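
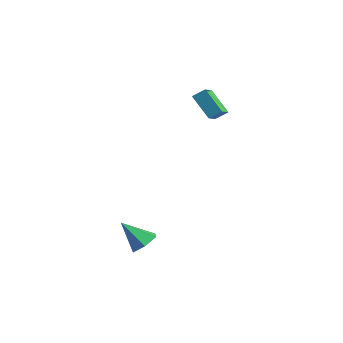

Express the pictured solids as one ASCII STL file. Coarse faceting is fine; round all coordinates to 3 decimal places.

solid 
facet normal -0.705 -0.127 0.698
outer loop
vertex -0.756 3.629 3.303
vertex -1.369 4.485 2.84
vertex -1.177 3.039 2.77
endloop
endfacet
facet normal 0.533 -0.744 0.403
outer loop
vertex 0.129 3.275 1.48
vertex -0.756 3.629 3.303
vertex -1.177 3.039 2.77
endloop
endfacet
facet normal -0.706 -0.127 0.696
outer loop
vertex -1.177 3.039 2.77
vertex -1.369 4.485 2.84
vertex -1.789 3.895 2.306
endloop
endfacet
facet normal -0.467 -0.656 -0.593
outer loop
vertex -1.789 3.895 2.306
vertex 0.129 3.275 1.48
vertex -1.177 3.039 2.77
endloop
endfacet
facet normal 0.467 0.656 0.593
outer loop
vertex -0.756 3.629 3.303
vertex -0.063 4.721 1.55
vertex -1.369 4.485 2.84
endloop
endfacet
facet normal 0.533 -0.744 0.403
outer loop
vertex 0.549 3.865 2.014
vertex -0.756 3.629 3.303
vertex 0.129 3.275 1.48
endloop
endfacet
facet normal 0.467 0.656 0.593
outer loop
vertex 0.549 3.865 2.014
vertex -0.063 4.721 1.55
vertex -0.756 3.629 3.303
endloop
endfacet
facet normal -0.533 0.744 -0.403
outer loop
vertex -1.369 4.485 2.84
vertex -0.063 4.721 1.55
vertex -1.789 3.895 2.306
endloop
endfacet
facet normal -0.467 -0.656 -0.593
outer loop
vertex -0.484 4.131 1.017
vertex 0.129 3.275 1.48
vertex -1.789 3.895 2.306
endloop
endfacet
facet normal -0.533 0.744 -0.403
outer loop
vertex -1.789 3.895 2.306
vertex -0.063 4.721 1.55
vertex -0.484 4.131 1.017
endloop
endfacet
facet normal 0.706 0.128 -0.697
outer loop
vertex -0.484 4.131 1.017
vertex 0.549 3.865 2.014
vertex 0.129 3.275 1.48
endloop
endfacet
facet normal 0.706 0.126 -0.697
outer loop
vertex -0.063 4.721 1.55
vertex 0.549 3.865 2.014
vertex -0.484 4.131 1.017
endloop
endfacet
facet normal 0.485 0.468 -0.738
outer loop
vertex 4.722 -3.089 -4.053
vertex 4.147 -3.45 -4.66
vertex 3.958 -2.647 -4.275
endloop
endfacet
facet normal 0.034 0.495 0.868
outer loop
vertex 4.722 -3.089 -4.053
vertex 3.958 -2.647 -4.275
vertex 3.253 -4.31 -3.3
endloop
endfacet
facet normal 0.485 0.468 -0.738
outer loop
vertex 3.958 -2.647 -4.275
vertex 4.147 -3.45 -4.66
vertex 3.383 -3.007 -4.881
endloop
endfacet
facet normal -0.746 0.543 0.386
outer loop
vertex 3.958 -2.647 -4.275
vertex 3.383 -3.007 -4.881
vertex 3.253 -4.31 -3.3
endloop
endfacet
facet normal 0.485 0.468 -0.739
outer loop
vertex 3.383 -3.007 -4.881
vertex 4.147 -3.45 -4.66
vertex 3.571 -3.81 -5.266
endloop
endfacet
facet normal -0.972 -0.136 -0.192
outer loop
vertex 3.383 -3.007 -4.881
vertex 3.571 -3.81 -5.266
vertex 3.253 -4.31 -3.3
endloop
endfacet
facet normal 0.486 0.467 -0.739
outer loop
vertex 3.571 -3.81 -5.266
vertex 4.147 -3.45 -4.66
vertex 4.335 -4.253 -5.044
endloop
endfacet
facet normal -0.417 -0.863 -0.287
outer loop
vertex 3.571 -3.81 -5.266
vertex 4.335 -4.253 -5.044
vertex 3.253 -4.31 -3.3
endloop
endfacet
facet normal 0.486 0.467 -0.739
outer loop
vertex 4.335 -4.253 -5.044
vertex 4.147 -3.45 -4.66
vertex 4.91 -3.892 -4.438
endloop
endfacet
facet normal 0.365 -0.910 0.196
outer loop
vertex 4.335 -4.253 -5.044
vertex 4.91 -3.892 -4.438
vertex 3.253 -4.31 -3.3
endloop
endfacet
facet normal 0.486 0.468 -0.738
outer loop
vertex 4.91 -3.892 -4.438
vertex 4.147 -3.45 -4.66
vertex 4.722 -3.089 -4.053
endloop
endfacet
facet normal 0.590 -0.233 0.773
outer loop
vertex 4.91 -3.892 -4.438
vertex 4.722 -3.089 -4.053
vertex 3.253 -4.31 -3.3
endloop
endfacet

endsolid


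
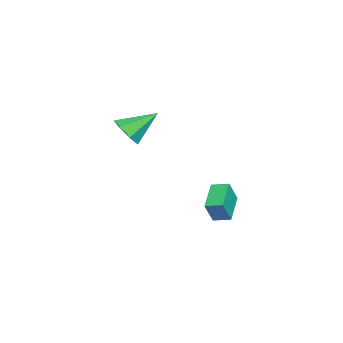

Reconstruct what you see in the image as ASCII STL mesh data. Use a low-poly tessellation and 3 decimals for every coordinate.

solid 
facet normal -0.909 0.053 0.414
outer loop
vertex -1.445 -0.691 -2.533
vertex -1.286 0.312 -2.312
vertex -2.024 -0.309 -3.852
endloop
endfacet
facet normal -0.152 -0.965 -0.213
outer loop
vertex -0.234 -0.412 -4.668
vertex -1.445 -0.691 -2.533
vertex -2.024 -0.309 -3.852
endloop
endfacet
facet normal -0.909 0.053 0.414
outer loop
vertex -2.024 -0.309 -3.852
vertex -1.286 0.312 -2.312
vertex -1.865 0.695 -3.631
endloop
endfacet
facet normal -0.389 0.256 -0.885
outer loop
vertex -1.865 0.695 -3.631
vertex -0.234 -0.412 -4.668
vertex -2.024 -0.309 -3.852
endloop
endfacet
facet normal 0.389 -0.257 0.885
outer loop
vertex -1.445 -0.691 -2.533
vertex 0.504 0.209 -3.128
vertex -1.286 0.312 -2.312
endloop
endfacet
facet normal -0.153 -0.965 -0.213
outer loop
vertex 0.345 -0.795 -3.349
vertex -1.445 -0.691 -2.533
vertex -0.234 -0.412 -4.668
endloop
endfacet
facet normal 0.389 -0.256 0.885
outer loop
vertex 0.345 -0.795 -3.349
vertex 0.504 0.209 -3.128
vertex -1.445 -0.691 -2.533
endloop
endfacet
facet normal 0.153 0.965 0.213
outer loop
vertex -1.286 0.312 -2.312
vertex 0.504 0.209 -3.128
vertex -1.865 0.695 -3.631
endloop
endfacet
facet normal -0.389 0.257 -0.885
outer loop
vertex -0.075 0.591 -4.447
vertex -0.234 -0.412 -4.668
vertex -1.865 0.695 -3.631
endloop
endfacet
facet normal 0.153 0.965 0.212
outer loop
vertex -1.865 0.695 -3.631
vertex 0.504 0.209 -3.128
vertex -0.075 0.591 -4.447
endloop
endfacet
facet normal 0.909 -0.053 -0.414
outer loop
vertex -0.075 0.591 -4.447
vertex 0.345 -0.795 -3.349
vertex -0.234 -0.412 -4.668
endloop
endfacet
facet normal 0.909 -0.053 -0.414
outer loop
vertex 0.504 0.209 -3.128
vertex 0.345 -0.795 -3.349
vertex -0.075 0.591 -4.447
endloop
endfacet
facet normal 0.306 -0.743 -0.595
outer loop
vertex 3.725 -4.753 3.629
vertex 2.988 -4.513 2.951
vertex 3.954 -4.157 3.003
endloop
endfacet
facet normal 0.713 0.359 0.603
outer loop
vertex 3.725 -4.753 3.629
vertex 3.954 -4.157 3.003
vertex 2.352 -2.967 4.189
endloop
endfacet
facet normal 0.306 -0.743 -0.596
outer loop
vertex 3.954 -4.157 3.003
vertex 2.988 -4.513 2.951
vertex 3.455 -3.829 2.338
endloop
endfacet
facet normal 0.580 0.814 -0.034
outer loop
vertex 3.954 -4.157 3.003
vertex 3.455 -3.829 2.338
vertex 2.352 -2.967 4.189
endloop
endfacet
facet normal 0.306 -0.743 -0.595
outer loop
vertex 3.455 -3.829 2.338
vertex 2.988 -4.513 2.951
vertex 2.605 -4.016 2.134
endloop
endfacet
facet normal -0.084 0.883 -0.461
outer loop
vertex 3.455 -3.829 2.338
vertex 2.605 -4.016 2.134
vertex 2.352 -2.967 4.189
endloop
endfacet
facet normal 0.306 -0.743 -0.595
outer loop
vertex 2.605 -4.016 2.134
vertex 2.988 -4.513 2.951
vertex 2.044 -4.577 2.545
endloop
endfacet
facet normal -0.778 0.515 -0.359
outer loop
vertex 2.605 -4.016 2.134
vertex 2.044 -4.577 2.545
vertex 2.352 -2.967 4.189
endloop
endfacet
facet normal 0.306 -0.743 -0.595
outer loop
vertex 2.044 -4.577 2.545
vertex 2.988 -4.513 2.951
vertex 2.194 -5.089 3.262
endloop
endfacet
facet normal -0.981 -0.013 0.196
outer loop
vertex 2.044 -4.577 2.545
vertex 2.194 -5.089 3.262
vertex 2.352 -2.967 4.189
endloop
endfacet
facet normal 0.305 -0.743 -0.596
outer loop
vertex 2.194 -5.089 3.262
vertex 2.988 -4.513 2.951
vertex 2.942 -5.168 3.744
endloop
endfacet
facet normal -0.539 -0.303 0.786
outer loop
vertex 2.194 -5.089 3.262
vertex 2.942 -5.168 3.744
vertex 2.352 -2.967 4.189
endloop
endfacet
facet normal 0.306 -0.743 -0.596
outer loop
vertex 2.942 -5.168 3.744
vertex 2.988 -4.513 2.951
vertex 3.725 -4.753 3.629
endloop
endfacet
facet normal 0.215 -0.138 0.967
outer loop
vertex 2.942 -5.168 3.744
vertex 3.725 -4.753 3.629
vertex 2.352 -2.967 4.189
endloop
endfacet

endsolid


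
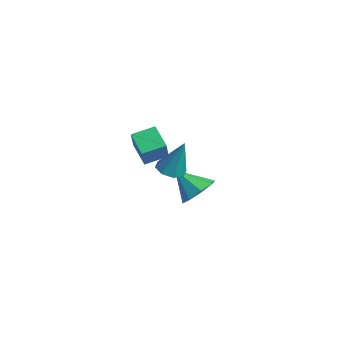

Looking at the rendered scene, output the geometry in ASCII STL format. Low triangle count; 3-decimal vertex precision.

solid 
facet normal 0.550 0.471 -0.690
outer loop
vertex -2.037 3.642 -2.686
vertex -2.602 3.146 -3.475
vertex -2.707 4.079 -2.922
endloop
endfacet
facet normal -0.068 0.392 0.917
outer loop
vertex -2.037 3.642 -2.686
vertex -2.707 4.079 -2.922
vertex -3.598 2.294 -2.225
endloop
endfacet
facet normal 0.549 0.471 -0.690
outer loop
vertex -2.707 4.079 -2.922
vertex -2.602 3.146 -3.475
vertex -3.316 3.97 -3.481
endloop
endfacet
facet normal -0.622 0.534 0.573
outer loop
vertex -2.707 4.079 -2.922
vertex -3.316 3.97 -3.481
vertex -3.598 2.294 -2.225
endloop
endfacet
facet normal 0.549 0.471 -0.690
outer loop
vertex -3.316 3.97 -3.481
vertex -2.602 3.146 -3.475
vertex -3.507 3.378 -4.037
endloop
endfacet
facet normal -0.969 0.229 0.089
outer loop
vertex -3.316 3.97 -3.481
vertex -3.507 3.378 -4.037
vertex -3.598 2.294 -2.225
endloop
endfacet
facet normal 0.549 0.470 -0.691
outer loop
vertex -3.507 3.378 -4.037
vertex -2.602 3.146 -3.475
vertex -3.168 2.65 -4.263
endloop
endfacet
facet normal -0.905 -0.344 -0.251
outer loop
vertex -3.507 3.378 -4.037
vertex -3.168 2.65 -4.263
vertex -3.598 2.294 -2.225
endloop
endfacet
facet normal 0.550 0.470 -0.691
outer loop
vertex -3.168 2.65 -4.263
vertex -2.602 3.146 -3.475
vertex -2.498 2.212 -4.028
endloop
endfacet
facet normal -0.468 -0.848 -0.247
outer loop
vertex -3.168 2.65 -4.263
vertex -2.498 2.212 -4.028
vertex -3.598 2.294 -2.225
endloop
endfacet
facet normal 0.550 0.470 -0.690
outer loop
vertex -2.498 2.212 -4.028
vertex -2.602 3.146 -3.475
vertex -1.889 2.322 -3.468
endloop
endfacet
facet normal 0.088 -0.991 0.099
outer loop
vertex -2.498 2.212 -4.028
vertex -1.889 2.322 -3.468
vertex -3.598 2.294 -2.225
endloop
endfacet
facet normal 0.550 0.470 -0.690
outer loop
vertex -1.889 2.322 -3.468
vertex -2.602 3.146 -3.475
vertex -1.698 2.914 -2.912
endloop
endfacet
facet normal 0.435 -0.687 0.582
outer loop
vertex -1.889 2.322 -3.468
vertex -1.698 2.914 -2.912
vertex -3.598 2.294 -2.225
endloop
endfacet
facet normal 0.550 0.470 -0.690
outer loop
vertex -1.698 2.914 -2.912
vertex -2.602 3.146 -3.475
vertex -2.037 3.642 -2.686
endloop
endfacet
facet normal 0.370 -0.114 0.922
outer loop
vertex -1.698 2.914 -2.912
vertex -2.037 3.642 -2.686
vertex -3.598 2.294 -2.225
endloop
endfacet
facet normal -0.826 -0.066 0.559
outer loop
vertex 0.902 -1.963 3.516
vertex 1.049 -0.794 3.871
vertex -0.017 -1.453 2.218
endloop
endfacet
facet normal -0.120 -0.950 -0.288
outer loop
vertex 1.091 -1.366 1.469
vertex 0.902 -1.963 3.516
vertex -0.017 -1.453 2.218
endloop
endfacet
facet normal -0.827 -0.065 0.559
outer loop
vertex -0.017 -1.453 2.218
vertex 1.049 -0.794 3.871
vertex 0.131 -0.285 2.572
endloop
endfacet
facet normal -0.550 0.305 -0.778
outer loop
vertex 0.131 -0.285 2.572
vertex 1.091 -1.366 1.469
vertex -0.017 -1.453 2.218
endloop
endfacet
facet normal 0.550 -0.305 0.778
outer loop
vertex 0.902 -1.963 3.516
vertex 2.157 -0.707 3.122
vertex 1.049 -0.794 3.871
endloop
endfacet
facet normal -0.119 -0.950 -0.288
outer loop
vertex 2.009 -1.875 2.768
vertex 0.902 -1.963 3.516
vertex 1.091 -1.366 1.469
endloop
endfacet
facet normal 0.550 -0.305 0.778
outer loop
vertex 2.009 -1.875 2.768
vertex 2.157 -0.707 3.122
vertex 0.902 -1.963 3.516
endloop
endfacet
facet normal 0.120 0.950 0.288
outer loop
vertex 1.049 -0.794 3.871
vertex 2.157 -0.707 3.122
vertex 0.131 -0.285 2.572
endloop
endfacet
facet normal -0.550 0.305 -0.778
outer loop
vertex 1.238 -0.197 1.824
vertex 1.091 -1.366 1.469
vertex 0.131 -0.285 2.572
endloop
endfacet
facet normal 0.120 0.950 0.289
outer loop
vertex 0.131 -0.285 2.572
vertex 2.157 -0.707 3.122
vertex 1.238 -0.197 1.824
endloop
endfacet
facet normal 0.827 0.066 -0.559
outer loop
vertex 1.238 -0.197 1.824
vertex 2.009 -1.875 2.768
vertex 1.091 -1.366 1.469
endloop
endfacet
facet normal 0.826 0.065 -0.560
outer loop
vertex 2.157 -0.707 3.122
vertex 2.009 -1.875 2.768
vertex 1.238 -0.197 1.824
endloop
endfacet
facet normal -0.267 -0.232 -0.935
outer loop
vertex -0.148 1.205 -0.6
vertex -0.792 0.805 -0.317
vertex -0.648 1.568 -0.547
endloop
endfacet
facet normal 0.587 0.810 -0.011
outer loop
vertex -0.148 1.205 -0.6
vertex -0.648 1.568 -0.547
vertex -0.228 1.295 1.657
endloop
endfacet
facet normal -0.267 -0.232 -0.935
outer loop
vertex -0.648 1.568 -0.547
vertex -0.792 0.805 -0.317
vertex -1.233 1.484 -0.359
endloop
endfacet
facet normal -0.096 0.985 0.140
outer loop
vertex -0.648 1.568 -0.547
vertex -1.233 1.484 -0.359
vertex -0.228 1.295 1.657
endloop
endfacet
facet normal -0.268 -0.232 -0.935
outer loop
vertex -1.233 1.484 -0.359
vertex -0.792 0.805 -0.317
vertex -1.559 1.002 -0.146
endloop
endfacet
facet normal -0.671 0.628 0.394
outer loop
vertex -1.233 1.484 -0.359
vertex -1.559 1.002 -0.146
vertex -0.228 1.295 1.657
endloop
endfacet
facet normal -0.268 -0.232 -0.935
outer loop
vertex -1.559 1.002 -0.146
vertex -0.792 0.805 -0.317
vertex -1.437 0.405 -0.033
endloop
endfacet
facet normal -0.800 -0.050 0.598
outer loop
vertex -1.559 1.002 -0.146
vertex -1.437 0.405 -0.033
vertex -0.228 1.295 1.657
endloop
endfacet
facet normal -0.268 -0.232 -0.935
outer loop
vertex -1.437 0.405 -0.033
vertex -0.792 0.805 -0.317
vertex -0.937 0.042 -0.086
endloop
endfacet
facet normal -0.408 -0.655 0.636
outer loop
vertex -1.437 0.405 -0.033
vertex -0.937 0.042 -0.086
vertex -0.228 1.295 1.657
endloop
endfacet
facet normal -0.267 -0.232 -0.935
outer loop
vertex -0.937 0.042 -0.086
vertex -0.792 0.805 -0.317
vertex -0.352 0.127 -0.274
endloop
endfacet
facet normal 0.276 -0.830 0.484
outer loop
vertex -0.937 0.042 -0.086
vertex -0.352 0.127 -0.274
vertex -0.228 1.295 1.657
endloop
endfacet
facet normal -0.267 -0.233 -0.935
outer loop
vertex -0.352 0.127 -0.274
vertex -0.792 0.805 -0.317
vertex -0.025 0.608 -0.487
endloop
endfacet
facet normal 0.849 -0.474 0.232
outer loop
vertex -0.352 0.127 -0.274
vertex -0.025 0.608 -0.487
vertex -0.228 1.295 1.657
endloop
endfacet
facet normal -0.267 -0.232 -0.935
outer loop
vertex -0.025 0.608 -0.487
vertex -0.792 0.805 -0.317
vertex -0.148 1.205 -0.6
endloop
endfacet
facet normal 0.978 0.207 0.026
outer loop
vertex -0.025 0.608 -0.487
vertex -0.148 1.205 -0.6
vertex -0.228 1.295 1.657
endloop
endfacet

endsolid


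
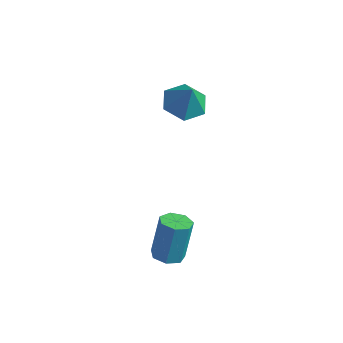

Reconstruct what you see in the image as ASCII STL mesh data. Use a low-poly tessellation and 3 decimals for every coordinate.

solid 
facet normal -0.003 -0.317 -0.949
outer loop
vertex -0.584 -2.704 -2.679
vertex -1.243 -2.592 -2.714
vertex -0.74 -2.172 -2.856
endloop
endfacet
facet normal 0.963 0.253 -0.089
outer loop
vertex -0.584 -2.704 -2.679
vertex -0.74 -2.172 -2.856
vertex -0.577 -2.14 -0.991
endloop
endfacet
facet normal 0.963 0.255 -0.089
outer loop
vertex -0.577 -2.14 -0.991
vertex -0.74 -2.172 -2.856
vertex -0.734 -1.609 -1.168
endloop
endfacet
facet normal 0.004 0.317 0.948
outer loop
vertex -0.577 -2.14 -0.991
vertex -0.734 -1.609 -1.168
vertex -1.237 -2.028 -1.026
endloop
endfacet
facet normal -0.003 -0.317 -0.948
outer loop
vertex -0.74 -2.172 -2.856
vertex -1.243 -2.592 -2.714
vertex -1.276 -1.957 -2.926
endloop
endfacet
facet normal 0.389 0.874 -0.293
outer loop
vertex -0.74 -2.172 -2.856
vertex -1.276 -1.957 -2.926
vertex -0.734 -1.609 -1.168
endloop
endfacet
facet normal 0.390 0.873 -0.293
outer loop
vertex -0.734 -1.609 -1.168
vertex -1.276 -1.957 -2.926
vertex -1.269 -1.393 -1.237
endloop
endfacet
facet normal 0.005 0.316 0.949
outer loop
vertex -0.734 -1.609 -1.168
vertex -1.269 -1.393 -1.237
vertex -1.237 -2.028 -1.026
endloop
endfacet
facet normal -0.005 -0.317 -0.948
outer loop
vertex -1.276 -1.957 -2.926
vertex -1.243 -2.592 -2.714
vertex -1.787 -2.219 -2.836
endloop
endfacet
facet normal -0.477 0.834 -0.277
outer loop
vertex -1.276 -1.957 -2.926
vertex -1.787 -2.219 -2.836
vertex -1.269 -1.393 -1.237
endloop
endfacet
facet normal -0.477 0.834 -0.276
outer loop
vertex -1.269 -1.393 -1.237
vertex -1.787 -2.219 -2.836
vertex -1.78 -1.656 -1.148
endloop
endfacet
facet normal 0.003 0.315 0.949
outer loop
vertex -1.269 -1.393 -1.237
vertex -1.78 -1.656 -1.148
vertex -1.237 -2.028 -1.026
endloop
endfacet
facet normal -0.004 -0.316 -0.949
outer loop
vertex -1.787 -2.219 -2.836
vertex -1.243 -2.592 -2.714
vertex -1.888 -2.762 -2.655
endloop
endfacet
facet normal -0.985 0.166 -0.051
outer loop
vertex -1.787 -2.219 -2.836
vertex -1.888 -2.762 -2.655
vertex -1.78 -1.656 -1.148
endloop
endfacet
facet normal -0.985 0.167 -0.052
outer loop
vertex -1.78 -1.656 -1.148
vertex -1.888 -2.762 -2.655
vertex -1.882 -2.199 -0.966
endloop
endfacet
facet normal 0.004 0.317 0.948
outer loop
vertex -1.78 -1.656 -1.148
vertex -1.882 -2.199 -0.966
vertex -1.237 -2.028 -1.026
endloop
endfacet
facet normal -0.003 -0.316 -0.949
outer loop
vertex -1.888 -2.762 -2.655
vertex -1.243 -2.592 -2.714
vertex -1.504 -3.177 -2.518
endloop
endfacet
facet normal -0.751 -0.625 0.211
outer loop
vertex -1.888 -2.762 -2.655
vertex -1.504 -3.177 -2.518
vertex -1.882 -2.199 -0.966
endloop
endfacet
facet normal -0.750 -0.626 0.212
outer loop
vertex -1.882 -2.199 -0.966
vertex -1.504 -3.177 -2.518
vertex -1.498 -2.613 -0.83
endloop
endfacet
facet normal 0.005 0.316 0.949
outer loop
vertex -1.882 -2.199 -0.966
vertex -1.498 -2.613 -0.83
vertex -1.237 -2.028 -1.026
endloop
endfacet
facet normal -0.004 -0.316 -0.949
outer loop
vertex -1.504 -3.177 -2.518
vertex -1.243 -2.592 -2.714
vertex -0.924 -3.151 -2.529
endloop
endfacet
facet normal 0.048 -0.947 0.316
outer loop
vertex -1.504 -3.177 -2.518
vertex -0.924 -3.151 -2.529
vertex -1.498 -2.613 -0.83
endloop
endfacet
facet normal 0.048 -0.947 0.316
outer loop
vertex -1.498 -2.613 -0.83
vertex -0.924 -3.151 -2.529
vertex -0.917 -2.587 -0.84
endloop
endfacet
facet normal 0.002 0.317 0.948
outer loop
vertex -1.498 -2.613 -0.83
vertex -0.917 -2.587 -0.84
vertex -1.237 -2.028 -1.026
endloop
endfacet
facet normal -0.003 -0.316 -0.949
outer loop
vertex -0.924 -3.151 -2.529
vertex -1.243 -2.592 -2.714
vertex -0.584 -2.704 -2.679
endloop
endfacet
facet normal 0.811 -0.556 0.182
outer loop
vertex -0.924 -3.151 -2.529
vertex -0.584 -2.704 -2.679
vertex -0.917 -2.587 -0.84
endloop
endfacet
facet normal 0.811 -0.556 0.182
outer loop
vertex -0.917 -2.587 -0.84
vertex -0.584 -2.704 -2.679
vertex -0.577 -2.14 -0.991
endloop
endfacet
facet normal 0.004 0.318 0.948
outer loop
vertex -0.917 -2.587 -0.84
vertex -0.577 -2.14 -0.991
vertex -1.237 -2.028 -1.026
endloop
endfacet
facet normal -0.368 0.116 -0.923
outer loop
vertex -3.041 2.491 0.989
vertex -3.931 2.373 1.329
vertex -3.546 3.252 1.286
endloop
endfacet
facet normal 0.843 0.436 0.317
outer loop
vertex -3.041 2.491 0.989
vertex -3.546 3.252 1.286
vertex -3.469 2.227 2.491
endloop
endfacet
facet normal -0.367 0.115 -0.923
outer loop
vertex -3.546 3.252 1.286
vertex -3.931 2.373 1.329
vertex -4.437 3.133 1.625
endloop
endfacet
facet normal 0.141 0.759 0.636
outer loop
vertex -3.546 3.252 1.286
vertex -4.437 3.133 1.625
vertex -3.469 2.227 2.491
endloop
endfacet
facet normal -0.367 0.115 -0.923
outer loop
vertex -4.437 3.133 1.625
vertex -3.931 2.373 1.329
vertex -4.821 2.255 1.668
endloop
endfacet
facet normal -0.498 0.258 0.828
outer loop
vertex -4.437 3.133 1.625
vertex -4.821 2.255 1.668
vertex -3.469 2.227 2.491
endloop
endfacet
facet normal -0.367 0.117 -0.923
outer loop
vertex -4.821 2.255 1.668
vertex -3.931 2.373 1.329
vertex -4.316 1.495 1.371
endloop
endfacet
facet normal -0.438 -0.564 0.700
outer loop
vertex -4.821 2.255 1.668
vertex -4.316 1.495 1.371
vertex -3.469 2.227 2.491
endloop
endfacet
facet normal -0.367 0.117 -0.923
outer loop
vertex -4.316 1.495 1.371
vertex -3.931 2.373 1.329
vertex -3.426 1.613 1.032
endloop
endfacet
facet normal 0.263 -0.887 0.381
outer loop
vertex -4.316 1.495 1.371
vertex -3.426 1.613 1.032
vertex -3.469 2.227 2.491
endloop
endfacet
facet normal -0.368 0.116 -0.923
outer loop
vertex -3.426 1.613 1.032
vertex -3.931 2.373 1.329
vertex -3.041 2.491 0.989
endloop
endfacet
facet normal 0.903 -0.387 0.189
outer loop
vertex -3.426 1.613 1.032
vertex -3.041 2.491 0.989
vertex -3.469 2.227 2.491
endloop
endfacet

endsolid


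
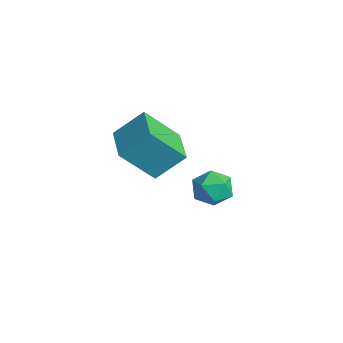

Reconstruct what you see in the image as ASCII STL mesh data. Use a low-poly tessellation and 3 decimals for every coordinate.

solid 
facet normal -0.806 -0.122 0.579
outer loop
vertex -3.662 1.935 -0.875
vertex -3.42 1.021 -0.731
vertex -3.098 1.7 -0.139
endloop
endfacet
facet normal -0.569 0.550 0.612
outer loop
vertex -3.662 1.935 -0.875
vertex -3.098 1.7 -0.139
vertex -2.904 2.479 -0.659
endloop
endfacet
facet normal -0.573 0.818 -0.050
outer loop
vertex -3.662 1.935 -0.875
vertex -2.904 2.479 -0.659
vertex -3.107 2.281 -1.573
endloop
endfacet
facet normal -0.813 0.312 -0.492
outer loop
vertex -3.662 1.935 -0.875
vertex -3.107 2.281 -1.573
vertex -3.426 1.38 -1.618
endloop
endfacet
facet normal -0.957 -0.270 -0.103
outer loop
vertex -3.662 1.935 -0.875
vertex -3.426 1.38 -1.618
vertex -3.42 1.021 -0.731
endloop
endfacet
facet normal 0.108 0.533 0.839
outer loop
vertex -2.904 2.479 -0.659
vertex -3.098 1.7 -0.139
vertex -2.194 1.9 -0.382
endloop
endfacet
facet normal -0.277 -0.554 0.785
outer loop
vertex -3.098 1.7 -0.139
vertex -3.42 1.021 -0.731
vertex -2.513 0.999 -0.427
endloop
endfacet
facet normal -0.522 -0.792 -0.317
outer loop
vertex -3.42 1.021 -0.731
vertex -3.426 1.38 -1.618
vertex -2.716 0.801 -1.341
endloop
endfacet
facet normal -0.287 0.149 -0.946
outer loop
vertex -3.426 1.38 -1.618
vertex -3.107 2.281 -1.573
vertex -2.522 1.58 -1.861
endloop
endfacet
facet normal 0.101 0.967 -0.232
outer loop
vertex -3.107 2.281 -1.573
vertex -2.904 2.479 -0.659
vertex -2.2 2.259 -1.269
endloop
endfacet
facet normal 0.813 -0.312 0.492
outer loop
vertex -1.958 1.345 -1.125
vertex -2.194 1.9 -0.382
vertex -2.513 0.999 -0.427
endloop
endfacet
facet normal 0.573 -0.818 0.050
outer loop
vertex -1.958 1.345 -1.125
vertex -2.513 0.999 -0.427
vertex -2.716 0.801 -1.341
endloop
endfacet
facet normal 0.569 -0.550 -0.612
outer loop
vertex -1.958 1.345 -1.125
vertex -2.716 0.801 -1.341
vertex -2.522 1.58 -1.861
endloop
endfacet
facet normal 0.806 0.122 -0.579
outer loop
vertex -1.958 1.345 -1.125
vertex -2.522 1.58 -1.861
vertex -2.2 2.259 -1.269
endloop
endfacet
facet normal 0.957 0.270 0.103
outer loop
vertex -1.958 1.345 -1.125
vertex -2.2 2.259 -1.269
vertex -2.194 1.9 -0.382
endloop
endfacet
facet normal 0.287 -0.149 0.946
outer loop
vertex -2.513 0.999 -0.427
vertex -2.194 1.9 -0.382
vertex -3.098 1.7 -0.139
endloop
endfacet
facet normal -0.101 -0.967 0.232
outer loop
vertex -2.716 0.801 -1.341
vertex -2.513 0.999 -0.427
vertex -3.42 1.021 -0.731
endloop
endfacet
facet normal -0.108 -0.533 -0.839
outer loop
vertex -2.522 1.58 -1.861
vertex -2.716 0.801 -1.341
vertex -3.426 1.38 -1.618
endloop
endfacet
facet normal 0.277 0.554 -0.785
outer loop
vertex -2.2 2.259 -1.269
vertex -2.522 1.58 -1.861
vertex -3.107 2.281 -1.573
endloop
endfacet
facet normal 0.522 0.792 0.317
outer loop
vertex -2.194 1.9 -0.382
vertex -2.2 2.259 -1.269
vertex -2.904 2.479 -0.659
endloop
endfacet
facet normal -0.965 0.263 0.011
outer loop
vertex -2.874 -2.605 3.606
vertex -2.544 -1.441 4.713
vertex -2.524 -1.259 2.086
endloop
endfacet
facet normal -0.201 -0.710 -0.675
outer loop
vertex -0.836 -1.719 2.067
vertex -2.874 -2.605 3.606
vertex -2.524 -1.259 2.086
endloop
endfacet
facet normal -0.965 0.262 0.011
outer loop
vertex -2.524 -1.259 2.086
vertex -2.544 -1.441 4.713
vertex -2.195 -0.095 3.193
endloop
endfacet
facet normal 0.170 0.654 -0.738
outer loop
vertex -2.195 -0.095 3.193
vertex -0.836 -1.719 2.067
vertex -2.524 -1.259 2.086
endloop
endfacet
facet normal -0.170 -0.653 0.738
outer loop
vertex -2.874 -2.605 3.606
vertex -0.856 -1.901 4.694
vertex -2.544 -1.441 4.713
endloop
endfacet
facet normal -0.201 -0.710 -0.675
outer loop
vertex -1.185 -3.065 3.587
vertex -2.874 -2.605 3.606
vertex -0.836 -1.719 2.067
endloop
endfacet
facet normal -0.170 -0.654 0.738
outer loop
vertex -1.185 -3.065 3.587
vertex -0.856 -1.901 4.694
vertex -2.874 -2.605 3.606
endloop
endfacet
facet normal 0.201 0.710 0.675
outer loop
vertex -2.544 -1.441 4.713
vertex -0.856 -1.901 4.694
vertex -2.195 -0.095 3.193
endloop
endfacet
facet normal 0.170 0.653 -0.738
outer loop
vertex -0.506 -0.555 3.174
vertex -0.836 -1.719 2.067
vertex -2.195 -0.095 3.193
endloop
endfacet
facet normal 0.201 0.710 0.675
outer loop
vertex -2.195 -0.095 3.193
vertex -0.856 -1.901 4.694
vertex -0.506 -0.555 3.174
endloop
endfacet
facet normal 0.965 -0.263 -0.011
outer loop
vertex -0.506 -0.555 3.174
vertex -1.185 -3.065 3.587
vertex -0.836 -1.719 2.067
endloop
endfacet
facet normal 0.965 -0.263 -0.010
outer loop
vertex -0.856 -1.901 4.694
vertex -1.185 -3.065 3.587
vertex -0.506 -0.555 3.174
endloop
endfacet

endsolid


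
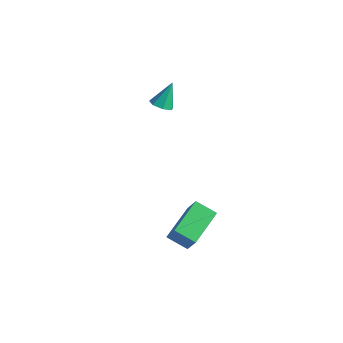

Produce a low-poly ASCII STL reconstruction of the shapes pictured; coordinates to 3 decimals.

solid 
facet normal -0.505 0.197 -0.840
outer loop
vertex 2.19 -2.926 -1.556
vertex 1.808 -0.958 -0.866
vertex 3.254 -2.528 -2.102
endloop
endfacet
facet normal 0.180 -0.928 -0.325
outer loop
vertex 4.112 -2.862 -0.674
vertex 2.19 -2.926 -1.556
vertex 3.254 -2.528 -2.102
endloop
endfacet
facet normal -0.505 0.196 -0.840
outer loop
vertex 3.254 -2.528 -2.102
vertex 1.808 -0.958 -0.866
vertex 2.871 -0.56 -1.412
endloop
endfacet
facet normal 0.844 0.316 -0.433
outer loop
vertex 2.871 -0.56 -1.412
vertex 4.112 -2.862 -0.674
vertex 3.254 -2.528 -2.102
endloop
endfacet
facet normal -0.844 -0.316 0.433
outer loop
vertex 2.19 -2.926 -1.556
vertex 2.666 -1.292 0.562
vertex 1.808 -0.958 -0.866
endloop
endfacet
facet normal 0.180 -0.928 -0.326
outer loop
vertex 3.049 -3.26 -0.128
vertex 2.19 -2.926 -1.556
vertex 4.112 -2.862 -0.674
endloop
endfacet
facet normal -0.844 -0.316 0.434
outer loop
vertex 3.049 -3.26 -0.128
vertex 2.666 -1.292 0.562
vertex 2.19 -2.926 -1.556
endloop
endfacet
facet normal -0.180 0.928 0.325
outer loop
vertex 1.808 -0.958 -0.866
vertex 2.666 -1.292 0.562
vertex 2.871 -0.56 -1.412
endloop
endfacet
facet normal 0.844 0.316 -0.434
outer loop
vertex 3.73 -0.894 0.016
vertex 4.112 -2.862 -0.674
vertex 2.871 -0.56 -1.412
endloop
endfacet
facet normal -0.180 0.928 0.325
outer loop
vertex 2.871 -0.56 -1.412
vertex 2.666 -1.292 0.562
vertex 3.73 -0.894 0.016
endloop
endfacet
facet normal 0.505 -0.197 0.840
outer loop
vertex 3.73 -0.894 0.016
vertex 3.049 -3.26 -0.128
vertex 4.112 -2.862 -0.674
endloop
endfacet
facet normal 0.505 -0.196 0.841
outer loop
vertex 2.666 -1.292 0.562
vertex 3.049 -3.26 -0.128
vertex 3.73 -0.894 0.016
endloop
endfacet
facet normal -0.017 -0.513 -0.858
outer loop
vertex -3.149 3.171 1.336
vertex -3.844 3.106 1.389
vertex -3.476 3.614 1.078
endloop
endfacet
facet normal 0.791 0.610 0.044
outer loop
vertex -3.149 3.171 1.336
vertex -3.476 3.614 1.078
vertex -3.816 3.934 2.771
endloop
endfacet
facet normal -0.017 -0.513 -0.858
outer loop
vertex -3.476 3.614 1.078
vertex -3.844 3.106 1.389
vertex -4.08 3.674 1.054
endloop
endfacet
facet normal 0.104 0.981 -0.165
outer loop
vertex -3.476 3.614 1.078
vertex -4.08 3.674 1.054
vertex -3.816 3.934 2.771
endloop
endfacet
facet normal -0.019 -0.514 -0.858
outer loop
vertex -4.08 3.674 1.054
vertex -3.844 3.106 1.389
vertex -4.506 3.307 1.283
endloop
endfacet
facet normal -0.657 0.754 -0.013
outer loop
vertex -4.08 3.674 1.054
vertex -4.506 3.307 1.283
vertex -3.816 3.934 2.771
endloop
endfacet
facet normal -0.019 -0.514 -0.858
outer loop
vertex -4.506 3.307 1.283
vertex -3.844 3.106 1.389
vertex -4.434 2.789 1.592
endloop
endfacet
facet normal -0.918 0.101 0.383
outer loop
vertex -4.506 3.307 1.283
vertex -4.434 2.789 1.592
vertex -3.816 3.934 2.771
endloop
endfacet
facet normal -0.019 -0.514 -0.857
outer loop
vertex -4.434 2.789 1.592
vertex -3.844 3.106 1.389
vertex -3.918 2.51 1.748
endloop
endfacet
facet normal -0.483 -0.488 0.727
outer loop
vertex -4.434 2.789 1.592
vertex -3.918 2.51 1.748
vertex -3.816 3.934 2.771
endloop
endfacet
facet normal -0.016 -0.514 -0.857
outer loop
vertex -3.918 2.51 1.748
vertex -3.844 3.106 1.389
vertex -3.346 2.68 1.635
endloop
endfacet
facet normal 0.319 -0.568 0.759
outer loop
vertex -3.918 2.51 1.748
vertex -3.346 2.68 1.635
vertex -3.816 3.934 2.771
endloop
endfacet
facet normal -0.017 -0.515 -0.857
outer loop
vertex -3.346 2.68 1.635
vertex -3.844 3.106 1.389
vertex -3.149 3.171 1.336
endloop
endfacet
facet normal 0.887 -0.079 0.454
outer loop
vertex -3.346 2.68 1.635
vertex -3.149 3.171 1.336
vertex -3.816 3.934 2.771
endloop
endfacet

endsolid


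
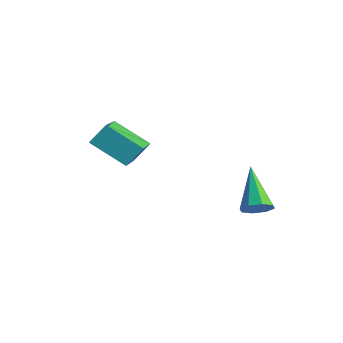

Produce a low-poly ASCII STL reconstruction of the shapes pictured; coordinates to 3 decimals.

solid 
facet normal 0.638 -0.440 -0.632
outer loop
vertex -0.319 2.641 -2.826
vertex -0.794 2.362 -3.111
vertex -0.495 2.899 -3.183
endloop
endfacet
facet normal 0.462 0.811 0.358
outer loop
vertex -0.319 2.641 -2.826
vertex -0.495 2.899 -3.183
vertex -2.006 3.198 -1.909
endloop
endfacet
facet normal 0.639 -0.440 -0.631
outer loop
vertex -0.495 2.899 -3.183
vertex -0.794 2.362 -3.111
vertex -0.845 2.843 -3.498
endloop
endfacet
facet normal 0.024 0.979 -0.201
outer loop
vertex -0.495 2.899 -3.183
vertex -0.845 2.843 -3.498
vertex -2.006 3.198 -1.909
endloop
endfacet
facet normal 0.636 -0.441 -0.633
outer loop
vertex -0.845 2.843 -3.498
vertex -0.794 2.362 -3.111
vertex -1.166 2.505 -3.585
endloop
endfacet
facet normal -0.538 0.649 -0.538
outer loop
vertex -0.845 2.843 -3.498
vertex -1.166 2.505 -3.585
vertex -2.006 3.198 -1.909
endloop
endfacet
facet normal 0.637 -0.440 -0.633
outer loop
vertex -1.166 2.505 -3.585
vertex -0.794 2.362 -3.111
vertex -1.269 2.083 -3.395
endloop
endfacet
facet normal -0.892 0.014 -0.453
outer loop
vertex -1.166 2.505 -3.585
vertex -1.269 2.083 -3.395
vertex -2.006 3.198 -1.909
endloop
endfacet
facet normal 0.637 -0.441 -0.632
outer loop
vertex -1.269 2.083 -3.395
vertex -0.794 2.362 -3.111
vertex -1.094 1.824 -3.038
endloop
endfacet
facet normal -0.831 -0.556 0.005
outer loop
vertex -1.269 2.083 -3.395
vertex -1.094 1.824 -3.038
vertex -2.006 3.198 -1.909
endloop
endfacet
facet normal 0.637 -0.441 -0.633
outer loop
vertex -1.094 1.824 -3.038
vertex -0.794 2.362 -3.111
vertex -0.743 1.88 -2.724
endloop
endfacet
facet normal -0.391 -0.725 0.567
outer loop
vertex -1.094 1.824 -3.038
vertex -0.743 1.88 -2.724
vertex -2.006 3.198 -1.909
endloop
endfacet
facet normal 0.637 -0.440 -0.633
outer loop
vertex -0.743 1.88 -2.724
vertex -0.794 2.362 -3.111
vertex -0.422 2.218 -2.636
endloop
endfacet
facet normal 0.169 -0.396 0.903
outer loop
vertex -0.743 1.88 -2.724
vertex -0.422 2.218 -2.636
vertex -2.006 3.198 -1.909
endloop
endfacet
facet normal 0.638 -0.439 -0.633
outer loop
vertex -0.422 2.218 -2.636
vertex -0.794 2.362 -3.111
vertex -0.319 2.641 -2.826
endloop
endfacet
facet normal 0.524 0.240 0.818
outer loop
vertex -0.422 2.218 -2.636
vertex -0.319 2.641 -2.826
vertex -2.006 3.198 -1.909
endloop
endfacet
facet normal -0.775 -0.361 0.519
outer loop
vertex -3.66 -1.854 1.419
vertex -4.924 -0.44 0.517
vertex -3.837 -2.441 0.746
endloop
endfacet
facet normal 0.602 -0.674 0.429
outer loop
vertex -2.636 -1.88 -0.057
vertex -3.66 -1.854 1.419
vertex -3.837 -2.441 0.746
endloop
endfacet
facet normal -0.775 -0.361 0.519
outer loop
vertex -3.837 -2.441 0.746
vertex -4.924 -0.44 0.517
vertex -5.101 -1.027 -0.156
endloop
endfacet
facet normal -0.193 -0.645 -0.740
outer loop
vertex -5.101 -1.027 -0.156
vertex -2.636 -1.88 -0.057
vertex -3.837 -2.441 0.746
endloop
endfacet
facet normal 0.193 0.645 0.740
outer loop
vertex -3.66 -1.854 1.419
vertex -3.723 0.121 -0.286
vertex -4.924 -0.44 0.517
endloop
endfacet
facet normal 0.602 -0.674 0.429
outer loop
vertex -2.459 -1.293 0.616
vertex -3.66 -1.854 1.419
vertex -2.636 -1.88 -0.057
endloop
endfacet
facet normal 0.193 0.645 0.740
outer loop
vertex -2.459 -1.293 0.616
vertex -3.723 0.121 -0.286
vertex -3.66 -1.854 1.419
endloop
endfacet
facet normal -0.602 0.674 -0.429
outer loop
vertex -4.924 -0.44 0.517
vertex -3.723 0.121 -0.286
vertex -5.101 -1.027 -0.156
endloop
endfacet
facet normal -0.193 -0.645 -0.740
outer loop
vertex -3.9 -0.466 -0.959
vertex -2.636 -1.88 -0.057
vertex -5.101 -1.027 -0.156
endloop
endfacet
facet normal -0.602 0.674 -0.429
outer loop
vertex -5.101 -1.027 -0.156
vertex -3.723 0.121 -0.286
vertex -3.9 -0.466 -0.959
endloop
endfacet
facet normal 0.775 0.361 -0.519
outer loop
vertex -3.9 -0.466 -0.959
vertex -2.459 -1.293 0.616
vertex -2.636 -1.88 -0.057
endloop
endfacet
facet normal 0.775 0.361 -0.519
outer loop
vertex -3.723 0.121 -0.286
vertex -2.459 -1.293 0.616
vertex -3.9 -0.466 -0.959
endloop
endfacet

endsolid


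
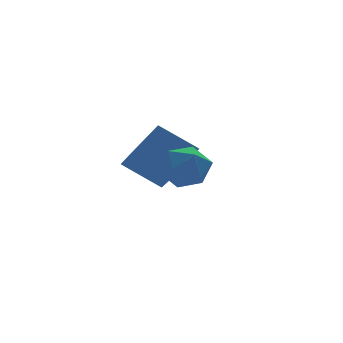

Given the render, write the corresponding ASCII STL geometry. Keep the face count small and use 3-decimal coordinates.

solid 
facet normal -0.500 0.799 -0.333
outer loop
vertex -3.599 0.089 0.491
vertex -4.513 -0.206 1.155
vertex -3.682 0.492 1.583
endloop
endfacet
facet normal 0.203 0.924 -0.325
outer loop
vertex -3.599 0.089 0.491
vertex -3.682 0.492 1.583
vertex -2.653 0.122 1.174
endloop
endfacet
facet normal 0.518 0.433 -0.738
outer loop
vertex -3.599 0.089 0.491
vertex -2.653 0.122 1.174
vertex -2.849 -0.805 0.492
endloop
endfacet
facet normal 0.009 0.007 -1.000
outer loop
vertex -3.599 0.089 0.491
vertex -2.849 -0.805 0.492
vertex -3.998 -1.008 0.48
endloop
endfacet
facet normal -0.620 0.233 -0.750
outer loop
vertex -3.599 0.089 0.491
vertex -3.998 -1.008 0.48
vertex -4.513 -0.206 1.155
endloop
endfacet
facet normal 0.435 0.833 0.342
outer loop
vertex -2.653 0.122 1.174
vertex -3.682 0.492 1.583
vertex -2.982 -0.152 2.26
endloop
endfacet
facet normal -0.701 0.632 0.331
outer loop
vertex -3.682 0.492 1.583
vertex -4.513 -0.206 1.155
vertex -4.131 -0.355 2.248
endloop
endfacet
facet normal -0.895 -0.286 -0.343
outer loop
vertex -4.513 -0.206 1.155
vertex -3.998 -1.008 0.48
vertex -4.327 -1.282 1.566
endloop
endfacet
facet normal 0.123 -0.652 -0.748
outer loop
vertex -3.998 -1.008 0.48
vertex -2.849 -0.805 0.492
vertex -3.298 -1.652 1.157
endloop
endfacet
facet normal 0.945 0.039 -0.325
outer loop
vertex -2.849 -0.805 0.492
vertex -2.653 0.122 1.174
vertex -2.467 -0.954 1.585
endloop
endfacet
facet normal -0.009 -0.007 1.000
outer loop
vertex -3.381 -1.249 2.249
vertex -2.982 -0.152 2.26
vertex -4.131 -0.355 2.248
endloop
endfacet
facet normal -0.518 -0.433 0.738
outer loop
vertex -3.381 -1.249 2.249
vertex -4.131 -0.355 2.248
vertex -4.327 -1.282 1.566
endloop
endfacet
facet normal -0.203 -0.924 0.325
outer loop
vertex -3.381 -1.249 2.249
vertex -4.327 -1.282 1.566
vertex -3.298 -1.652 1.157
endloop
endfacet
facet normal 0.500 -0.799 0.333
outer loop
vertex -3.381 -1.249 2.249
vertex -3.298 -1.652 1.157
vertex -2.467 -0.954 1.585
endloop
endfacet
facet normal 0.620 -0.233 0.750
outer loop
vertex -3.381 -1.249 2.249
vertex -2.467 -0.954 1.585
vertex -2.982 -0.152 2.26
endloop
endfacet
facet normal -0.123 0.652 0.748
outer loop
vertex -4.131 -0.355 2.248
vertex -2.982 -0.152 2.26
vertex -3.682 0.492 1.583
endloop
endfacet
facet normal -0.945 -0.039 0.325
outer loop
vertex -4.327 -1.282 1.566
vertex -4.131 -0.355 2.248
vertex -4.513 -0.206 1.155
endloop
endfacet
facet normal -0.435 -0.833 -0.342
outer loop
vertex -3.298 -1.652 1.157
vertex -4.327 -1.282 1.566
vertex -3.998 -1.008 0.48
endloop
endfacet
facet normal 0.701 -0.632 -0.331
outer loop
vertex -2.467 -0.954 1.585
vertex -3.298 -1.652 1.157
vertex -2.849 -0.805 0.492
endloop
endfacet
facet normal 0.895 0.286 0.343
outer loop
vertex -2.982 -0.152 2.26
vertex -2.467 -0.954 1.585
vertex -2.653 0.122 1.174
endloop
endfacet
facet normal -0.736 -0.331 -0.591
outer loop
vertex -4.412 3.063 0.98
vertex -4.243 4.493 -0.032
vertex -2.984 2.041 -0.226
endloop
endfacet
facet normal -0.096 -0.812 0.575
outer loop
vertex -1.417 2.747 1.032
vertex -4.412 3.063 0.98
vertex -2.984 2.041 -0.226
endloop
endfacet
facet normal -0.736 -0.331 -0.591
outer loop
vertex -2.984 2.041 -0.226
vertex -4.243 4.493 -0.032
vertex -2.815 3.472 -1.238
endloop
endfacet
facet normal 0.671 -0.480 -0.566
outer loop
vertex -2.815 3.472 -1.238
vertex -1.417 2.747 1.032
vertex -2.984 2.041 -0.226
endloop
endfacet
facet normal -0.670 0.480 0.566
outer loop
vertex -4.412 3.063 0.98
vertex -2.676 5.199 1.226
vertex -4.243 4.493 -0.032
endloop
endfacet
facet normal -0.096 -0.813 0.575
outer loop
vertex -2.845 3.768 2.238
vertex -4.412 3.063 0.98
vertex -1.417 2.747 1.032
endloop
endfacet
facet normal -0.670 0.480 0.566
outer loop
vertex -2.845 3.768 2.238
vertex -2.676 5.199 1.226
vertex -4.412 3.063 0.98
endloop
endfacet
facet normal 0.095 0.813 -0.575
outer loop
vertex -4.243 4.493 -0.032
vertex -2.676 5.199 1.226
vertex -2.815 3.472 -1.238
endloop
endfacet
facet normal 0.670 -0.480 -0.566
outer loop
vertex -1.248 4.177 0.02
vertex -1.417 2.747 1.032
vertex -2.815 3.472 -1.238
endloop
endfacet
facet normal 0.096 0.813 -0.575
outer loop
vertex -2.815 3.472 -1.238
vertex -2.676 5.199 1.226
vertex -1.248 4.177 0.02
endloop
endfacet
facet normal 0.736 0.331 0.591
outer loop
vertex -1.248 4.177 0.02
vertex -2.845 3.768 2.238
vertex -1.417 2.747 1.032
endloop
endfacet
facet normal 0.736 0.331 0.591
outer loop
vertex -2.676 5.199 1.226
vertex -2.845 3.768 2.238
vertex -1.248 4.177 0.02
endloop
endfacet

endsolid


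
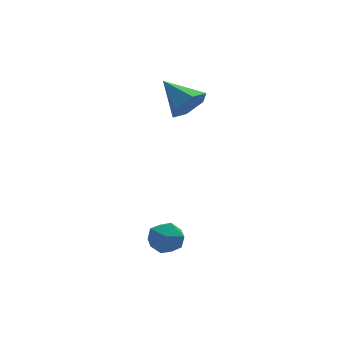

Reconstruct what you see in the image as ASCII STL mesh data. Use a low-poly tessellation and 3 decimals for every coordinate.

solid 
facet normal 0.414 -0.765 -0.494
outer loop
vertex 1.453 2.25 1.783
vertex 0.86 2.246 1.292
vertex 1.48 2.677 1.144
endloop
endfacet
facet normal 0.653 0.616 0.440
outer loop
vertex 1.453 2.25 1.783
vertex 1.48 2.677 1.144
vertex 0.26 3.354 2.008
endloop
endfacet
facet normal 0.414 -0.765 -0.492
outer loop
vertex 1.48 2.677 1.144
vertex 0.86 2.246 1.292
vertex 0.888 2.673 0.652
endloop
endfacet
facet normal 0.268 0.905 -0.330
outer loop
vertex 1.48 2.677 1.144
vertex 0.888 2.673 0.652
vertex 0.26 3.354 2.008
endloop
endfacet
facet normal 0.415 -0.765 -0.492
outer loop
vertex 0.888 2.673 0.652
vertex 0.86 2.246 1.292
vertex 0.268 2.241 0.801
endloop
endfacet
facet normal -0.559 0.608 -0.564
outer loop
vertex 0.888 2.673 0.652
vertex 0.268 2.241 0.801
vertex 0.26 3.354 2.008
endloop
endfacet
facet normal 0.415 -0.765 -0.492
outer loop
vertex 0.268 2.241 0.801
vertex 0.86 2.246 1.292
vertex 0.24 1.814 1.441
endloop
endfacet
facet normal -0.999 0.023 -0.028
outer loop
vertex 0.268 2.241 0.801
vertex 0.24 1.814 1.441
vertex 0.26 3.354 2.008
endloop
endfacet
facet normal 0.414 -0.765 -0.494
outer loop
vertex 0.24 1.814 1.441
vertex 0.86 2.246 1.292
vertex 0.833 1.818 1.932
endloop
endfacet
facet normal -0.614 -0.266 0.743
outer loop
vertex 0.24 1.814 1.441
vertex 0.833 1.818 1.932
vertex 0.26 3.354 2.008
endloop
endfacet
facet normal 0.414 -0.765 -0.494
outer loop
vertex 0.833 1.818 1.932
vertex 0.86 2.246 1.292
vertex 1.453 2.25 1.783
endloop
endfacet
facet normal 0.213 0.031 0.977
outer loop
vertex 0.833 1.818 1.932
vertex 1.453 2.25 1.783
vertex 0.26 3.354 2.008
endloop
endfacet
facet normal -0.202 0.948 -0.244
outer loop
vertex -0.795 -0.554 -3.361
vertex -1.47 -0.642 -3.144
vertex -0.973 -0.417 -2.682
endloop
endfacet
facet normal 0.480 0.876 -0.051
outer loop
vertex -0.795 -0.554 -3.361
vertex -0.973 -0.417 -2.682
vertex -0.363 -0.76 -2.829
endloop
endfacet
facet normal 0.782 0.394 -0.483
outer loop
vertex -0.795 -0.554 -3.361
vertex -0.363 -0.76 -2.829
vertex -0.484 -1.197 -3.382
endloop
endfacet
facet normal 0.286 0.169 -0.943
outer loop
vertex -0.795 -0.554 -3.361
vertex -0.484 -1.197 -3.382
vertex -1.168 -1.124 -3.576
endloop
endfacet
facet normal -0.323 0.512 -0.796
outer loop
vertex -0.795 -0.554 -3.361
vertex -1.168 -1.124 -3.576
vertex -1.47 -0.642 -3.144
endloop
endfacet
facet normal 0.494 0.615 0.614
outer loop
vertex -0.363 -0.76 -2.829
vertex -0.973 -0.417 -2.682
vertex -0.772 -0.976 -2.284
endloop
endfacet
facet normal -0.611 0.733 0.300
outer loop
vertex -0.973 -0.417 -2.682
vertex -1.47 -0.642 -3.144
vertex -1.456 -0.903 -2.478
endloop
endfacet
facet normal -0.805 0.027 -0.593
outer loop
vertex -1.47 -0.642 -3.144
vertex -1.168 -1.124 -3.576
vertex -1.577 -1.34 -3.031
endloop
endfacet
facet normal 0.179 -0.527 -0.831
outer loop
vertex -1.168 -1.124 -3.576
vertex -0.484 -1.197 -3.382
vertex -0.967 -1.683 -3.178
endloop
endfacet
facet normal 0.983 -0.164 -0.085
outer loop
vertex -0.484 -1.197 -3.382
vertex -0.363 -0.76 -2.829
vertex -0.47 -1.458 -2.716
endloop
endfacet
facet normal -0.286 -0.169 0.943
outer loop
vertex -1.145 -1.546 -2.499
vertex -0.772 -0.976 -2.284
vertex -1.456 -0.903 -2.478
endloop
endfacet
facet normal -0.782 -0.394 0.483
outer loop
vertex -1.145 -1.546 -2.499
vertex -1.456 -0.903 -2.478
vertex -1.577 -1.34 -3.031
endloop
endfacet
facet normal -0.480 -0.876 0.051
outer loop
vertex -1.145 -1.546 -2.499
vertex -1.577 -1.34 -3.031
vertex -0.967 -1.683 -3.178
endloop
endfacet
facet normal 0.202 -0.948 0.244
outer loop
vertex -1.145 -1.546 -2.499
vertex -0.967 -1.683 -3.178
vertex -0.47 -1.458 -2.716
endloop
endfacet
facet normal 0.323 -0.512 0.796
outer loop
vertex -1.145 -1.546 -2.499
vertex -0.47 -1.458 -2.716
vertex -0.772 -0.976 -2.284
endloop
endfacet
facet normal -0.179 0.527 0.831
outer loop
vertex -1.456 -0.903 -2.478
vertex -0.772 -0.976 -2.284
vertex -0.973 -0.417 -2.682
endloop
endfacet
facet normal -0.983 0.164 0.085
outer loop
vertex -1.577 -1.34 -3.031
vertex -1.456 -0.903 -2.478
vertex -1.47 -0.642 -3.144
endloop
endfacet
facet normal -0.494 -0.615 -0.614
outer loop
vertex -0.967 -1.683 -3.178
vertex -1.577 -1.34 -3.031
vertex -1.168 -1.124 -3.576
endloop
endfacet
facet normal 0.611 -0.733 -0.300
outer loop
vertex -0.47 -1.458 -2.716
vertex -0.967 -1.683 -3.178
vertex -0.484 -1.197 -3.382
endloop
endfacet
facet normal 0.805 -0.027 0.593
outer loop
vertex -0.772 -0.976 -2.284
vertex -0.47 -1.458 -2.716
vertex -0.363 -0.76 -2.829
endloop
endfacet

endsolid


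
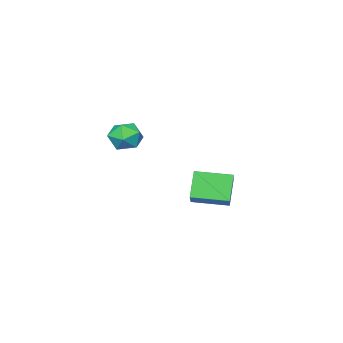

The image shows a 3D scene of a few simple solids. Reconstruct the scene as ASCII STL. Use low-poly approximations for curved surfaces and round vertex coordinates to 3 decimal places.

solid 
facet normal -0.452 -0.275 0.849
outer loop
vertex 0.74 2.712 -0.536
vertex -0.142 3.766 -0.664
vertex -0.368 1.672 -1.463
endloop
endfacet
facet normal 0.639 -0.764 0.093
outer loop
vertex 0.162 1.994 -2.456
vertex 0.74 2.712 -0.536
vertex -0.368 1.672 -1.463
endloop
endfacet
facet normal -0.453 -0.275 0.848
outer loop
vertex -0.368 1.672 -1.463
vertex -0.142 3.766 -0.664
vertex -1.249 2.726 -1.592
endloop
endfacet
facet normal -0.622 -0.584 -0.521
outer loop
vertex -1.249 2.726 -1.592
vertex 0.162 1.994 -2.456
vertex -0.368 1.672 -1.463
endloop
endfacet
facet normal 0.622 0.584 0.521
outer loop
vertex 0.74 2.712 -0.536
vertex 0.388 4.088 -1.657
vertex -0.142 3.766 -0.664
endloop
endfacet
facet normal 0.639 -0.763 0.093
outer loop
vertex 1.269 3.034 -1.528
vertex 0.74 2.712 -0.536
vertex 0.162 1.994 -2.456
endloop
endfacet
facet normal 0.622 0.584 0.521
outer loop
vertex 1.269 3.034 -1.528
vertex 0.388 4.088 -1.657
vertex 0.74 2.712 -0.536
endloop
endfacet
facet normal -0.639 0.764 -0.093
outer loop
vertex -0.142 3.766 -0.664
vertex 0.388 4.088 -1.657
vertex -1.249 2.726 -1.592
endloop
endfacet
facet normal -0.622 -0.584 -0.521
outer loop
vertex -0.72 3.048 -2.584
vertex 0.162 1.994 -2.456
vertex -1.249 2.726 -1.592
endloop
endfacet
facet normal -0.639 0.764 -0.093
outer loop
vertex -1.249 2.726 -1.592
vertex 0.388 4.088 -1.657
vertex -0.72 3.048 -2.584
endloop
endfacet
facet normal 0.452 0.275 -0.848
outer loop
vertex -0.72 3.048 -2.584
vertex 1.269 3.034 -1.528
vertex 0.162 1.994 -2.456
endloop
endfacet
facet normal 0.452 0.274 -0.849
outer loop
vertex 0.388 4.088 -1.657
vertex 1.269 3.034 -1.528
vertex -0.72 3.048 -2.584
endloop
endfacet
facet normal -0.222 0.357 0.907
outer loop
vertex 0.081 -0.688 0.186
vertex -0.255 -1.321 0.353
vertex 0.462 -1.236 0.495
endloop
endfacet
facet normal 0.384 0.642 0.664
outer loop
vertex 0.081 -0.688 0.186
vertex 0.462 -1.236 0.495
vertex 0.759 -0.846 -0.054
endloop
endfacet
facet normal 0.242 0.969 0.046
outer loop
vertex 0.081 -0.688 0.186
vertex 0.759 -0.846 -0.054
vertex 0.225 -0.69 -0.536
endloop
endfacet
facet normal -0.452 0.887 -0.093
outer loop
vertex 0.081 -0.688 0.186
vertex 0.225 -0.69 -0.536
vertex -0.402 -0.983 -0.285
endloop
endfacet
facet normal -0.740 0.509 0.440
outer loop
vertex 0.081 -0.688 0.186
vertex -0.402 -0.983 -0.285
vertex -0.255 -1.321 0.353
endloop
endfacet
facet normal 0.840 0.109 0.532
outer loop
vertex 0.759 -0.846 -0.054
vertex 0.462 -1.236 0.495
vertex 0.842 -1.577 -0.035
endloop
endfacet
facet normal -0.142 -0.352 0.925
outer loop
vertex 0.462 -1.236 0.495
vertex -0.255 -1.321 0.353
vertex 0.215 -1.87 0.216
endloop
endfacet
facet normal -0.980 -0.107 0.169
outer loop
vertex -0.255 -1.321 0.353
vertex -0.402 -0.983 -0.285
vertex -0.319 -1.714 -0.266
endloop
endfacet
facet normal -0.514 0.505 -0.693
outer loop
vertex -0.402 -0.983 -0.285
vertex 0.225 -0.69 -0.536
vertex -0.022 -1.324 -0.815
endloop
endfacet
facet normal 0.610 0.639 -0.469
outer loop
vertex 0.225 -0.69 -0.536
vertex 0.759 -0.846 -0.054
vertex 0.695 -1.239 -0.673
endloop
endfacet
facet normal 0.452 -0.887 0.093
outer loop
vertex 0.359 -1.872 -0.506
vertex 0.842 -1.577 -0.035
vertex 0.215 -1.87 0.216
endloop
endfacet
facet normal -0.242 -0.969 -0.046
outer loop
vertex 0.359 -1.872 -0.506
vertex 0.215 -1.87 0.216
vertex -0.319 -1.714 -0.266
endloop
endfacet
facet normal -0.384 -0.642 -0.664
outer loop
vertex 0.359 -1.872 -0.506
vertex -0.319 -1.714 -0.266
vertex -0.022 -1.324 -0.815
endloop
endfacet
facet normal 0.222 -0.357 -0.907
outer loop
vertex 0.359 -1.872 -0.506
vertex -0.022 -1.324 -0.815
vertex 0.695 -1.239 -0.673
endloop
endfacet
facet normal 0.740 -0.509 -0.440
outer loop
vertex 0.359 -1.872 -0.506
vertex 0.695 -1.239 -0.673
vertex 0.842 -1.577 -0.035
endloop
endfacet
facet normal 0.514 -0.505 0.693
outer loop
vertex 0.215 -1.87 0.216
vertex 0.842 -1.577 -0.035
vertex 0.462 -1.236 0.495
endloop
endfacet
facet normal -0.610 -0.639 0.469
outer loop
vertex -0.319 -1.714 -0.266
vertex 0.215 -1.87 0.216
vertex -0.255 -1.321 0.353
endloop
endfacet
facet normal -0.840 -0.109 -0.532
outer loop
vertex -0.022 -1.324 -0.815
vertex -0.319 -1.714 -0.266
vertex -0.402 -0.983 -0.285
endloop
endfacet
facet normal 0.142 0.352 -0.925
outer loop
vertex 0.695 -1.239 -0.673
vertex -0.022 -1.324 -0.815
vertex 0.225 -0.69 -0.536
endloop
endfacet
facet normal 0.980 0.107 -0.169
outer loop
vertex 0.842 -1.577 -0.035
vertex 0.695 -1.239 -0.673
vertex 0.759 -0.846 -0.054
endloop
endfacet

endsolid


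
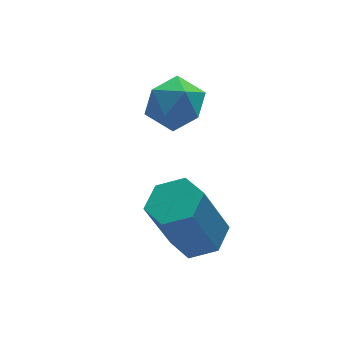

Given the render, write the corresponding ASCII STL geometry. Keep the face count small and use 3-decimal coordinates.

solid 
facet normal 0.376 0.050 -0.925
outer loop
vertex 2.142 -1.46 -0.228
vertex 1.704 -1.938 -0.432
vertex 1.531 -1.281 -0.467
endloop
endfacet
facet normal 0.226 0.963 0.144
outer loop
vertex 2.142 -1.46 -0.228
vertex 1.531 -1.281 -0.467
vertex 1.514 -1.544 1.317
endloop
endfacet
facet normal 0.226 0.963 0.144
outer loop
vertex 1.514 -1.544 1.317
vertex 1.531 -1.281 -0.467
vertex 0.903 -1.365 1.078
endloop
endfacet
facet normal -0.377 -0.051 0.925
outer loop
vertex 1.514 -1.544 1.317
vertex 0.903 -1.365 1.078
vertex 1.076 -2.022 1.112
endloop
endfacet
facet normal 0.376 0.050 -0.925
outer loop
vertex 1.531 -1.281 -0.467
vertex 1.704 -1.938 -0.432
vertex 1.093 -1.76 -0.671
endloop
endfacet
facet normal -0.666 0.708 -0.232
outer loop
vertex 1.531 -1.281 -0.467
vertex 1.093 -1.76 -0.671
vertex 0.903 -1.365 1.078
endloop
endfacet
facet normal -0.666 0.709 -0.232
outer loop
vertex 0.903 -1.365 1.078
vertex 1.093 -1.76 -0.671
vertex 0.465 -1.843 0.874
endloop
endfacet
facet normal -0.375 -0.051 0.925
outer loop
vertex 0.903 -1.365 1.078
vertex 0.465 -1.843 0.874
vertex 1.076 -2.022 1.112
endloop
endfacet
facet normal 0.377 0.051 -0.925
outer loop
vertex 1.093 -1.76 -0.671
vertex 1.704 -1.938 -0.432
vertex 1.266 -2.416 -0.637
endloop
endfacet
facet normal -0.891 -0.254 -0.376
outer loop
vertex 1.093 -1.76 -0.671
vertex 1.266 -2.416 -0.637
vertex 0.465 -1.843 0.874
endloop
endfacet
facet normal -0.891 -0.254 -0.376
outer loop
vertex 0.465 -1.843 0.874
vertex 1.266 -2.416 -0.637
vertex 0.638 -2.5 0.908
endloop
endfacet
facet normal -0.375 -0.051 0.925
outer loop
vertex 0.465 -1.843 0.874
vertex 0.638 -2.5 0.908
vertex 1.076 -2.022 1.112
endloop
endfacet
facet normal 0.377 0.051 -0.925
outer loop
vertex 1.266 -2.416 -0.637
vertex 1.704 -1.938 -0.432
vertex 1.877 -2.595 -0.398
endloop
endfacet
facet normal -0.226 -0.963 -0.144
outer loop
vertex 1.266 -2.416 -0.637
vertex 1.877 -2.595 -0.398
vertex 0.638 -2.5 0.908
endloop
endfacet
facet normal -0.226 -0.963 -0.144
outer loop
vertex 0.638 -2.5 0.908
vertex 1.877 -2.595 -0.398
vertex 1.249 -2.679 1.147
endloop
endfacet
facet normal -0.376 -0.050 0.925
outer loop
vertex 0.638 -2.5 0.908
vertex 1.249 -2.679 1.147
vertex 1.076 -2.022 1.112
endloop
endfacet
facet normal 0.375 0.051 -0.925
outer loop
vertex 1.877 -2.595 -0.398
vertex 1.704 -1.938 -0.432
vertex 2.315 -2.117 -0.194
endloop
endfacet
facet normal 0.666 -0.709 0.232
outer loop
vertex 1.877 -2.595 -0.398
vertex 2.315 -2.117 -0.194
vertex 1.249 -2.679 1.147
endloop
endfacet
facet normal 0.666 -0.708 0.233
outer loop
vertex 1.249 -2.679 1.147
vertex 2.315 -2.117 -0.194
vertex 1.687 -2.2 1.351
endloop
endfacet
facet normal -0.376 -0.050 0.925
outer loop
vertex 1.249 -2.679 1.147
vertex 1.687 -2.2 1.351
vertex 1.076 -2.022 1.112
endloop
endfacet
facet normal 0.375 0.051 -0.925
outer loop
vertex 2.315 -2.117 -0.194
vertex 1.704 -1.938 -0.432
vertex 2.142 -1.46 -0.228
endloop
endfacet
facet normal 0.891 0.254 0.376
outer loop
vertex 2.315 -2.117 -0.194
vertex 2.142 -1.46 -0.228
vertex 1.687 -2.2 1.351
endloop
endfacet
facet normal 0.891 0.254 0.376
outer loop
vertex 1.687 -2.2 1.351
vertex 2.142 -1.46 -0.228
vertex 1.514 -1.544 1.317
endloop
endfacet
facet normal -0.377 -0.051 0.925
outer loop
vertex 1.687 -2.2 1.351
vertex 1.514 -1.544 1.317
vertex 1.076 -2.022 1.112
endloop
endfacet
facet normal -0.468 -0.417 0.779
outer loop
vertex 1.405 0.264 2.815
vertex 1.453 -0.413 2.481
vertex 2.007 -0.178 2.94
endloop
endfacet
facet normal -0.092 0.153 0.984
outer loop
vertex 1.405 0.264 2.815
vertex 2.007 -0.178 2.94
vertex 2.099 0.566 2.833
endloop
endfacet
facet normal -0.328 0.717 0.616
outer loop
vertex 1.405 0.264 2.815
vertex 2.099 0.566 2.833
vertex 1.603 0.79 2.308
endloop
endfacet
facet normal -0.850 0.495 0.182
outer loop
vertex 1.405 0.264 2.815
vertex 1.603 0.79 2.308
vertex 1.204 0.185 2.09
endloop
endfacet
facet normal -0.937 -0.206 0.282
outer loop
vertex 1.405 0.264 2.815
vertex 1.204 0.185 2.09
vertex 1.453 -0.413 2.481
endloop
endfacet
facet normal 0.590 0.043 0.806
outer loop
vertex 2.099 0.566 2.833
vertex 2.007 -0.178 2.94
vertex 2.576 0.075 2.51
endloop
endfacet
facet normal -0.019 -0.881 0.473
outer loop
vertex 2.007 -0.178 2.94
vertex 1.453 -0.413 2.481
vertex 2.177 -0.53 2.292
endloop
endfacet
facet normal -0.776 -0.538 -0.329
outer loop
vertex 1.453 -0.413 2.481
vertex 1.204 0.185 2.09
vertex 1.681 -0.306 1.767
endloop
endfacet
facet normal -0.636 0.596 -0.491
outer loop
vertex 1.204 0.185 2.09
vertex 1.603 0.79 2.308
vertex 1.773 0.438 1.66
endloop
endfacet
facet normal 0.209 0.955 0.210
outer loop
vertex 1.603 0.79 2.308
vertex 2.099 0.566 2.833
vertex 2.327 0.673 2.119
endloop
endfacet
facet normal 0.850 -0.495 -0.182
outer loop
vertex 2.375 -0.004 1.785
vertex 2.576 0.075 2.51
vertex 2.177 -0.53 2.292
endloop
endfacet
facet normal 0.328 -0.717 -0.616
outer loop
vertex 2.375 -0.004 1.785
vertex 2.177 -0.53 2.292
vertex 1.681 -0.306 1.767
endloop
endfacet
facet normal 0.092 -0.153 -0.984
outer loop
vertex 2.375 -0.004 1.785
vertex 1.681 -0.306 1.767
vertex 1.773 0.438 1.66
endloop
endfacet
facet normal 0.468 0.417 -0.779
outer loop
vertex 2.375 -0.004 1.785
vertex 1.773 0.438 1.66
vertex 2.327 0.673 2.119
endloop
endfacet
facet normal 0.937 0.206 -0.282
outer loop
vertex 2.375 -0.004 1.785
vertex 2.327 0.673 2.119
vertex 2.576 0.075 2.51
endloop
endfacet
facet normal 0.636 -0.596 0.491
outer loop
vertex 2.177 -0.53 2.292
vertex 2.576 0.075 2.51
vertex 2.007 -0.178 2.94
endloop
endfacet
facet normal -0.209 -0.955 -0.210
outer loop
vertex 1.681 -0.306 1.767
vertex 2.177 -0.53 2.292
vertex 1.453 -0.413 2.481
endloop
endfacet
facet normal -0.590 -0.043 -0.806
outer loop
vertex 1.773 0.438 1.66
vertex 1.681 -0.306 1.767
vertex 1.204 0.185 2.09
endloop
endfacet
facet normal 0.019 0.881 -0.473
outer loop
vertex 2.327 0.673 2.119
vertex 1.773 0.438 1.66
vertex 1.603 0.79 2.308
endloop
endfacet
facet normal 0.776 0.538 0.329
outer loop
vertex 2.576 0.075 2.51
vertex 2.327 0.673 2.119
vertex 2.099 0.566 2.833
endloop
endfacet

endsolid


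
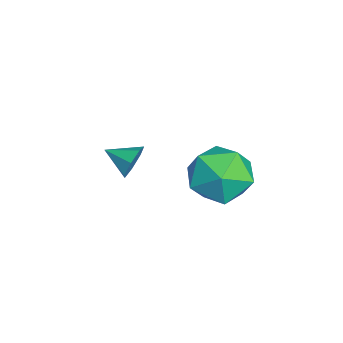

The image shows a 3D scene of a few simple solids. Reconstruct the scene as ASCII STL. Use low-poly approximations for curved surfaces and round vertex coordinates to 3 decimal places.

solid 
facet normal 0.346 0.887 -0.306
outer loop
vertex -1.669 -3.796 -2.85
vertex -1.873 -3.518 -2.276
vertex -1.281 -3.798 -2.417
endloop
endfacet
facet normal 0.391 -0.850 -0.354
outer loop
vertex -1.669 -3.796 -2.85
vertex -1.281 -3.798 -2.417
vertex -2.227 -4.422 -1.964
endloop
endfacet
facet normal 0.346 0.887 -0.307
outer loop
vertex -1.281 -3.798 -2.417
vertex -1.873 -3.518 -2.276
vertex -1.339 -3.589 -1.878
endloop
endfacet
facet normal 0.626 -0.702 0.340
outer loop
vertex -1.281 -3.798 -2.417
vertex -1.339 -3.589 -1.878
vertex -2.227 -4.422 -1.964
endloop
endfacet
facet normal 0.346 0.887 -0.306
outer loop
vertex -1.339 -3.589 -1.878
vertex -1.873 -3.518 -2.276
vertex -1.799 -3.327 -1.638
endloop
endfacet
facet normal 0.257 -0.367 0.894
outer loop
vertex -1.339 -3.589 -1.878
vertex -1.799 -3.327 -1.638
vertex -2.227 -4.422 -1.964
endloop
endfacet
facet normal 0.347 0.887 -0.306
outer loop
vertex -1.799 -3.327 -1.638
vertex -1.873 -3.518 -2.276
vertex -2.315 -3.208 -1.879
endloop
endfacet
facet normal -0.439 -0.094 0.893
outer loop
vertex -1.799 -3.327 -1.638
vertex -2.315 -3.208 -1.879
vertex -2.227 -4.422 -1.964
endloop
endfacet
facet normal 0.347 0.887 -0.306
outer loop
vertex -2.315 -3.208 -1.879
vertex -1.873 -3.518 -2.276
vertex -2.498 -3.323 -2.419
endloop
endfacet
facet normal -0.937 -0.092 0.337
outer loop
vertex -2.315 -3.208 -1.879
vertex -2.498 -3.323 -2.419
vertex -2.227 -4.422 -1.964
endloop
endfacet
facet normal 0.347 0.887 -0.305
outer loop
vertex -2.498 -3.323 -2.419
vertex -1.873 -3.518 -2.276
vertex -2.21 -3.584 -2.851
endloop
endfacet
facet normal -0.862 -0.360 -0.357
outer loop
vertex -2.498 -3.323 -2.419
vertex -2.21 -3.584 -2.851
vertex -2.227 -4.422 -1.964
endloop
endfacet
facet normal 0.348 0.886 -0.306
outer loop
vertex -2.21 -3.584 -2.851
vertex -1.873 -3.518 -2.276
vertex -1.669 -3.796 -2.85
endloop
endfacet
facet normal -0.272 -0.697 -0.664
outer loop
vertex -2.21 -3.584 -2.851
vertex -1.669 -3.796 -2.85
vertex -2.227 -4.422 -1.964
endloop
endfacet
facet normal -0.062 0.894 0.444
outer loop
vertex 0.906 -0.087 0.051
vertex 1.468 -0.489 0.939
vertex 2.029 -0.024 0.082
endloop
endfacet
facet normal -0.047 0.963 -0.266
outer loop
vertex 0.906 -0.087 0.051
vertex 2.029 -0.024 0.082
vertex 1.507 -0.313 -0.872
endloop
endfacet
facet normal -0.598 0.597 -0.535
outer loop
vertex 0.906 -0.087 0.051
vertex 1.507 -0.313 -0.872
vertex 0.624 -0.957 -0.604
endloop
endfacet
facet normal -0.953 0.303 0.008
outer loop
vertex 0.906 -0.087 0.051
vertex 0.624 -0.957 -0.604
vertex 0.599 -1.065 0.515
endloop
endfacet
facet normal -0.622 0.486 0.614
outer loop
vertex 0.906 -0.087 0.051
vertex 0.599 -1.065 0.515
vertex 1.468 -0.489 0.939
endloop
endfacet
facet normal 0.555 0.662 -0.504
outer loop
vertex 1.507 -0.313 -0.872
vertex 2.029 -0.024 0.082
vertex 2.441 -0.855 -0.555
endloop
endfacet
facet normal 0.530 0.550 0.645
outer loop
vertex 2.029 -0.024 0.082
vertex 1.468 -0.489 0.939
vertex 2.416 -0.963 0.564
endloop
endfacet
facet normal -0.376 -0.110 0.920
outer loop
vertex 1.468 -0.489 0.939
vertex 0.599 -1.065 0.515
vertex 1.533 -1.607 0.832
endloop
endfacet
facet normal -0.912 -0.406 -0.060
outer loop
vertex 0.599 -1.065 0.515
vertex 0.624 -0.957 -0.604
vertex 1.011 -1.896 -0.122
endloop
endfacet
facet normal -0.336 0.070 -0.939
outer loop
vertex 0.624 -0.957 -0.604
vertex 1.507 -0.313 -0.872
vertex 1.572 -1.431 -0.979
endloop
endfacet
facet normal 0.953 -0.303 -0.008
outer loop
vertex 2.134 -1.833 -0.091
vertex 2.441 -0.855 -0.555
vertex 2.416 -0.963 0.564
endloop
endfacet
facet normal 0.598 -0.597 0.535
outer loop
vertex 2.134 -1.833 -0.091
vertex 2.416 -0.963 0.564
vertex 1.533 -1.607 0.832
endloop
endfacet
facet normal 0.047 -0.963 0.266
outer loop
vertex 2.134 -1.833 -0.091
vertex 1.533 -1.607 0.832
vertex 1.011 -1.896 -0.122
endloop
endfacet
facet normal 0.062 -0.894 -0.444
outer loop
vertex 2.134 -1.833 -0.091
vertex 1.011 -1.896 -0.122
vertex 1.572 -1.431 -0.979
endloop
endfacet
facet normal 0.622 -0.486 -0.614
outer loop
vertex 2.134 -1.833 -0.091
vertex 1.572 -1.431 -0.979
vertex 2.441 -0.855 -0.555
endloop
endfacet
facet normal 0.912 0.406 0.060
outer loop
vertex 2.416 -0.963 0.564
vertex 2.441 -0.855 -0.555
vertex 2.029 -0.024 0.082
endloop
endfacet
facet normal 0.336 -0.070 0.939
outer loop
vertex 1.533 -1.607 0.832
vertex 2.416 -0.963 0.564
vertex 1.468 -0.489 0.939
endloop
endfacet
facet normal -0.555 -0.662 0.504
outer loop
vertex 1.011 -1.896 -0.122
vertex 1.533 -1.607 0.832
vertex 0.599 -1.065 0.515
endloop
endfacet
facet normal -0.530 -0.550 -0.645
outer loop
vertex 1.572 -1.431 -0.979
vertex 1.011 -1.896 -0.122
vertex 0.624 -0.957 -0.604
endloop
endfacet
facet normal 0.376 0.110 -0.920
outer loop
vertex 2.441 -0.855 -0.555
vertex 1.572 -1.431 -0.979
vertex 1.507 -0.313 -0.872
endloop
endfacet

endsolid


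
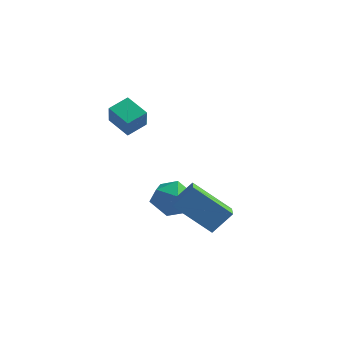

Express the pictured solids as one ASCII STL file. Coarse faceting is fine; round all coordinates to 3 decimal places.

solid 
facet normal -0.314 0.455 -0.833
outer loop
vertex -3.523 -1.133 1.285
vertex -2.434 -1.349 0.757
vertex -3.879 -2.041 0.923
endloop
endfacet
facet normal -0.885 0.175 0.431
outer loop
vertex -3.486 -2.611 1.963
vertex -3.523 -1.133 1.285
vertex -3.879 -2.041 0.923
endloop
endfacet
facet normal -0.314 0.456 -0.833
outer loop
vertex -3.879 -2.041 0.923
vertex -2.434 -1.349 0.757
vertex -2.789 -2.256 0.394
endloop
endfacet
facet normal -0.342 -0.873 -0.349
outer loop
vertex -2.789 -2.256 0.394
vertex -3.486 -2.611 1.963
vertex -3.879 -2.041 0.923
endloop
endfacet
facet normal 0.342 0.872 0.349
outer loop
vertex -3.523 -1.133 1.285
vertex -2.041 -1.919 1.797
vertex -2.434 -1.349 0.757
endloop
endfacet
facet normal -0.886 0.175 0.430
outer loop
vertex -3.131 -1.704 2.326
vertex -3.523 -1.133 1.285
vertex -3.486 -2.611 1.963
endloop
endfacet
facet normal 0.342 0.872 0.350
outer loop
vertex -3.131 -1.704 2.326
vertex -2.041 -1.919 1.797
vertex -3.523 -1.133 1.285
endloop
endfacet
facet normal 0.886 -0.174 -0.430
outer loop
vertex -2.434 -1.349 0.757
vertex -2.041 -1.919 1.797
vertex -2.789 -2.256 0.394
endloop
endfacet
facet normal -0.342 -0.872 -0.349
outer loop
vertex -2.397 -2.827 1.435
vertex -3.486 -2.611 1.963
vertex -2.789 -2.256 0.394
endloop
endfacet
facet normal 0.886 -0.176 -0.430
outer loop
vertex -2.789 -2.256 0.394
vertex -2.041 -1.919 1.797
vertex -2.397 -2.827 1.435
endloop
endfacet
facet normal 0.313 -0.456 0.833
outer loop
vertex -2.397 -2.827 1.435
vertex -3.131 -1.704 2.326
vertex -3.486 -2.611 1.963
endloop
endfacet
facet normal 0.314 -0.455 0.833
outer loop
vertex -2.041 -1.919 1.797
vertex -3.131 -1.704 2.326
vertex -2.397 -2.827 1.435
endloop
endfacet
facet normal -0.444 -0.523 -0.727
outer loop
vertex 0.213 -3.54 -2.364
vertex -0.351 -2.654 -2.657
vertex 1.793 -2.987 -3.728
endloop
endfacet
facet normal 0.517 -0.813 0.269
outer loop
vertex 2.371 -2.306 -2.783
vertex 0.213 -3.54 -2.364
vertex 1.793 -2.987 -3.728
endloop
endfacet
facet normal -0.445 -0.523 -0.727
outer loop
vertex 1.793 -2.987 -3.728
vertex -0.351 -2.654 -2.657
vertex 1.23 -2.101 -4.021
endloop
endfacet
facet normal 0.732 0.256 -0.632
outer loop
vertex 1.23 -2.101 -4.021
vertex 2.371 -2.306 -2.783
vertex 1.793 -2.987 -3.728
endloop
endfacet
facet normal -0.731 -0.256 0.632
outer loop
vertex 0.213 -3.54 -2.364
vertex 0.227 -1.973 -1.712
vertex -0.351 -2.654 -2.657
endloop
endfacet
facet normal 0.517 -0.812 0.270
outer loop
vertex 0.79 -2.859 -1.419
vertex 0.213 -3.54 -2.364
vertex 2.371 -2.306 -2.783
endloop
endfacet
facet normal -0.732 -0.256 0.631
outer loop
vertex 0.79 -2.859 -1.419
vertex 0.227 -1.973 -1.712
vertex 0.213 -3.54 -2.364
endloop
endfacet
facet normal -0.517 0.813 -0.270
outer loop
vertex -0.351 -2.654 -2.657
vertex 0.227 -1.973 -1.712
vertex 1.23 -2.101 -4.021
endloop
endfacet
facet normal 0.731 0.257 -0.632
outer loop
vertex 1.807 -1.42 -3.076
vertex 2.371 -2.306 -2.783
vertex 1.23 -2.101 -4.021
endloop
endfacet
facet normal -0.517 0.812 -0.270
outer loop
vertex 1.23 -2.101 -4.021
vertex 0.227 -1.973 -1.712
vertex 1.807 -1.42 -3.076
endloop
endfacet
facet normal 0.444 0.523 0.727
outer loop
vertex 1.807 -1.42 -3.076
vertex 0.79 -2.859 -1.419
vertex 2.371 -2.306 -2.783
endloop
endfacet
facet normal 0.445 0.523 0.727
outer loop
vertex 0.227 -1.973 -1.712
vertex 0.79 -2.859 -1.419
vertex 1.807 -1.42 -3.076
endloop
endfacet
facet normal 0.406 0.700 0.587
outer loop
vertex -1.481 0.151 -3.516
vertex -1.363 -0.573 -2.734
vertex -0.579 -0.425 -3.452
endloop
endfacet
facet normal 0.541 0.835 -0.101
outer loop
vertex -1.481 0.151 -3.516
vertex -0.579 -0.425 -3.452
vertex -1.034 -0.246 -4.406
endloop
endfacet
facet normal -0.083 0.894 -0.440
outer loop
vertex -1.481 0.151 -3.516
vertex -1.034 -0.246 -4.406
vertex -2.098 -0.282 -4.279
endloop
endfacet
facet normal -0.604 0.796 0.037
outer loop
vertex -1.481 0.151 -3.516
vertex -2.098 -0.282 -4.279
vertex -2.301 -0.484 -3.246
endloop
endfacet
facet normal -0.302 0.676 0.672
outer loop
vertex -1.481 0.151 -3.516
vertex -2.301 -0.484 -3.246
vertex -1.363 -0.573 -2.734
endloop
endfacet
facet normal 0.887 0.272 -0.372
outer loop
vertex -1.034 -0.246 -4.406
vertex -0.579 -0.425 -3.452
vertex -0.639 -1.216 -4.174
endloop
endfacet
facet normal 0.669 0.055 0.742
outer loop
vertex -0.579 -0.425 -3.452
vertex -1.363 -0.573 -2.734
vertex -0.842 -1.418 -3.141
endloop
endfacet
facet normal -0.478 0.015 0.878
outer loop
vertex -1.363 -0.573 -2.734
vertex -2.301 -0.484 -3.246
vertex -1.906 -1.454 -3.014
endloop
endfacet
facet normal -0.966 0.209 -0.149
outer loop
vertex -2.301 -0.484 -3.246
vertex -2.098 -0.282 -4.279
vertex -2.361 -1.275 -3.968
endloop
endfacet
facet normal -0.122 0.368 -0.922
outer loop
vertex -2.098 -0.282 -4.279
vertex -1.034 -0.246 -4.406
vertex -1.577 -1.127 -4.686
endloop
endfacet
facet normal 0.604 -0.796 -0.037
outer loop
vertex -1.459 -1.851 -3.904
vertex -0.639 -1.216 -4.174
vertex -0.842 -1.418 -3.141
endloop
endfacet
facet normal 0.083 -0.894 0.440
outer loop
vertex -1.459 -1.851 -3.904
vertex -0.842 -1.418 -3.141
vertex -1.906 -1.454 -3.014
endloop
endfacet
facet normal -0.541 -0.835 0.101
outer loop
vertex -1.459 -1.851 -3.904
vertex -1.906 -1.454 -3.014
vertex -2.361 -1.275 -3.968
endloop
endfacet
facet normal -0.406 -0.700 -0.587
outer loop
vertex -1.459 -1.851 -3.904
vertex -2.361 -1.275 -3.968
vertex -1.577 -1.127 -4.686
endloop
endfacet
facet normal 0.302 -0.676 -0.672
outer loop
vertex -1.459 -1.851 -3.904
vertex -1.577 -1.127 -4.686
vertex -0.639 -1.216 -4.174
endloop
endfacet
facet normal 0.966 -0.209 0.149
outer loop
vertex -0.842 -1.418 -3.141
vertex -0.639 -1.216 -4.174
vertex -0.579 -0.425 -3.452
endloop
endfacet
facet normal 0.122 -0.368 0.922
outer loop
vertex -1.906 -1.454 -3.014
vertex -0.842 -1.418 -3.141
vertex -1.363 -0.573 -2.734
endloop
endfacet
facet normal -0.887 -0.272 0.372
outer loop
vertex -2.361 -1.275 -3.968
vertex -1.906 -1.454 -3.014
vertex -2.301 -0.484 -3.246
endloop
endfacet
facet normal -0.669 -0.055 -0.742
outer loop
vertex -1.577 -1.127 -4.686
vertex -2.361 -1.275 -3.968
vertex -2.098 -0.282 -4.279
endloop
endfacet
facet normal 0.478 -0.015 -0.878
outer loop
vertex -0.639 -1.216 -4.174
vertex -1.577 -1.127 -4.686
vertex -1.034 -0.246 -4.406
endloop
endfacet

endsolid


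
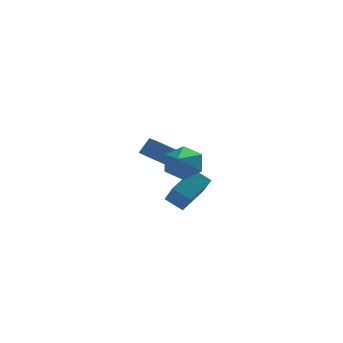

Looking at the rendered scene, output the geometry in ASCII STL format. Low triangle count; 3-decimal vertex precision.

solid 
facet normal 0.292 0.809 -0.510
outer loop
vertex 2.209 -1.785 0.872
vertex 1.273 -1.774 0.353
vertex 1.383 -1.235 1.271
endloop
endfacet
facet normal 0.376 -0.104 0.921
outer loop
vertex 2.209 -1.785 0.872
vertex 1.383 -1.235 1.271
vertex 0.727 -3.286 1.307
endloop
endfacet
facet normal 0.293 0.809 -0.510
outer loop
vertex 1.383 -1.235 1.271
vertex 1.273 -1.774 0.353
vertex 0.447 -1.223 0.752
endloop
endfacet
facet normal -0.476 0.168 0.863
outer loop
vertex 1.383 -1.235 1.271
vertex 0.447 -1.223 0.752
vertex 0.727 -3.286 1.307
endloop
endfacet
facet normal 0.293 0.809 -0.510
outer loop
vertex 0.447 -1.223 0.752
vertex 1.273 -1.774 0.353
vertex 0.338 -1.763 -0.166
endloop
endfacet
facet normal -0.982 -0.088 0.168
outer loop
vertex 0.447 -1.223 0.752
vertex 0.338 -1.763 -0.166
vertex 0.727 -3.286 1.307
endloop
endfacet
facet normal 0.292 0.809 -0.510
outer loop
vertex 0.338 -1.763 -0.166
vertex 1.273 -1.774 0.353
vertex 1.164 -2.313 -0.565
endloop
endfacet
facet normal -0.635 -0.615 -0.468
outer loop
vertex 0.338 -1.763 -0.166
vertex 1.164 -2.313 -0.565
vertex 0.727 -3.286 1.307
endloop
endfacet
facet normal 0.292 0.809 -0.510
outer loop
vertex 1.164 -2.313 -0.565
vertex 1.273 -1.774 0.353
vertex 2.1 -2.324 -0.046
endloop
endfacet
facet normal 0.217 -0.886 -0.410
outer loop
vertex 1.164 -2.313 -0.565
vertex 2.1 -2.324 -0.046
vertex 0.727 -3.286 1.307
endloop
endfacet
facet normal 0.292 0.809 -0.510
outer loop
vertex 2.1 -2.324 -0.046
vertex 1.273 -1.774 0.353
vertex 2.209 -1.785 0.872
endloop
endfacet
facet normal 0.722 -0.631 0.284
outer loop
vertex 2.1 -2.324 -0.046
vertex 2.209 -1.785 0.872
vertex 0.727 -3.286 1.307
endloop
endfacet
facet normal -0.715 0.456 0.530
outer loop
vertex 0.827 -1.16 -1.661
vertex 2.091 -0.103 -0.865
vertex 0.64 0.011 -2.92
endloop
endfacet
facet normal -0.691 -0.578 -0.435
outer loop
vertex 1.469 -0.517 -3.535
vertex 0.827 -1.16 -1.661
vertex 0.64 0.011 -2.92
endloop
endfacet
facet normal -0.715 0.455 0.530
outer loop
vertex 0.64 0.011 -2.92
vertex 2.091 -0.103 -0.865
vertex 1.903 1.069 -2.124
endloop
endfacet
facet normal -0.109 0.677 -0.728
outer loop
vertex 1.903 1.069 -2.124
vertex 1.469 -0.517 -3.535
vertex 0.64 0.011 -2.92
endloop
endfacet
facet normal 0.108 -0.677 0.728
outer loop
vertex 0.827 -1.16 -1.661
vertex 2.92 -0.631 -1.48
vertex 2.091 -0.103 -0.865
endloop
endfacet
facet normal -0.691 -0.578 -0.435
outer loop
vertex 1.657 -1.689 -2.276
vertex 0.827 -1.16 -1.661
vertex 1.469 -0.517 -3.535
endloop
endfacet
facet normal 0.108 -0.677 0.728
outer loop
vertex 1.657 -1.689 -2.276
vertex 2.92 -0.631 -1.48
vertex 0.827 -1.16 -1.661
endloop
endfacet
facet normal 0.691 0.578 0.435
outer loop
vertex 2.091 -0.103 -0.865
vertex 2.92 -0.631 -1.48
vertex 1.903 1.069 -2.124
endloop
endfacet
facet normal -0.108 0.677 -0.728
outer loop
vertex 2.733 0.54 -2.739
vertex 1.469 -0.517 -3.535
vertex 1.903 1.069 -2.124
endloop
endfacet
facet normal 0.691 0.578 0.435
outer loop
vertex 1.903 1.069 -2.124
vertex 2.92 -0.631 -1.48
vertex 2.733 0.54 -2.739
endloop
endfacet
facet normal 0.715 -0.455 -0.531
outer loop
vertex 2.733 0.54 -2.739
vertex 1.657 -1.689 -2.276
vertex 1.469 -0.517 -3.535
endloop
endfacet
facet normal 0.715 -0.455 -0.530
outer loop
vertex 2.92 -0.631 -1.48
vertex 1.657 -1.689 -2.276
vertex 2.733 0.54 -2.739
endloop
endfacet
facet normal -0.754 0.556 0.350
outer loop
vertex 0.474 3.8 -0.144
vertex 1.161 5.281 -1.016
vertex -0.127 3.55 -1.043
endloop
endfacet
facet normal -0.371 -0.800 0.471
outer loop
vertex 1.299 2.499 -1.704
vertex 0.474 3.8 -0.144
vertex -0.127 3.55 -1.043
endloop
endfacet
facet normal -0.754 0.556 0.349
outer loop
vertex -0.127 3.55 -1.043
vertex 1.161 5.281 -1.016
vertex 0.56 5.03 -1.915
endloop
endfacet
facet normal -0.542 -0.226 -0.810
outer loop
vertex 0.56 5.03 -1.915
vertex 1.299 2.499 -1.704
vertex -0.127 3.55 -1.043
endloop
endfacet
facet normal 0.542 0.226 0.810
outer loop
vertex 0.474 3.8 -0.144
vertex 2.587 4.23 -1.677
vertex 1.161 5.281 -1.016
endloop
endfacet
facet normal -0.371 -0.800 0.471
outer loop
vertex 1.9 2.75 -0.805
vertex 0.474 3.8 -0.144
vertex 1.299 2.499 -1.704
endloop
endfacet
facet normal 0.542 0.226 0.810
outer loop
vertex 1.9 2.75 -0.805
vertex 2.587 4.23 -1.677
vertex 0.474 3.8 -0.144
endloop
endfacet
facet normal 0.371 0.800 -0.471
outer loop
vertex 1.161 5.281 -1.016
vertex 2.587 4.23 -1.677
vertex 0.56 5.03 -1.915
endloop
endfacet
facet normal -0.542 -0.226 -0.810
outer loop
vertex 1.986 3.98 -2.576
vertex 1.299 2.499 -1.704
vertex 0.56 5.03 -1.915
endloop
endfacet
facet normal 0.371 0.800 -0.471
outer loop
vertex 0.56 5.03 -1.915
vertex 2.587 4.23 -1.677
vertex 1.986 3.98 -2.576
endloop
endfacet
facet normal 0.755 -0.556 -0.349
outer loop
vertex 1.986 3.98 -2.576
vertex 1.9 2.75 -0.805
vertex 1.299 2.499 -1.704
endloop
endfacet
facet normal 0.754 -0.556 -0.350
outer loop
vertex 2.587 4.23 -1.677
vertex 1.9 2.75 -0.805
vertex 1.986 3.98 -2.576
endloop
endfacet

endsolid
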